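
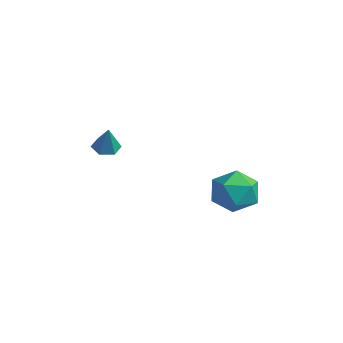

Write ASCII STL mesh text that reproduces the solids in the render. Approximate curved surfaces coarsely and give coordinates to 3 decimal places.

solid 
facet normal -0.997 -0.060 0.038
outer loop
vertex 2.046 1.841 -4.05
vertex 2.11 1.486 -2.929
vertex 2.031 2.634 -3.18
endloop
endfacet
facet normal -0.790 0.447 -0.421
outer loop
vertex 2.046 1.841 -4.05
vertex 2.031 2.634 -3.18
vertex 2.664 2.838 -4.151
endloop
endfacet
facet normal -0.377 0.141 -0.915
outer loop
vertex 2.046 1.841 -4.05
vertex 2.664 2.838 -4.151
vertex 3.133 1.817 -4.502
endloop
endfacet
facet normal -0.330 -0.555 -0.764
outer loop
vertex 2.046 1.841 -4.05
vertex 3.133 1.817 -4.502
vertex 2.79 0.981 -3.747
endloop
endfacet
facet normal -0.714 -0.679 -0.174
outer loop
vertex 2.046 1.841 -4.05
vertex 2.79 0.981 -3.747
vertex 2.11 1.486 -2.929
endloop
endfacet
facet normal -0.391 0.918 -0.062
outer loop
vertex 2.664 2.838 -4.151
vertex 2.031 2.634 -3.18
vertex 3.11 3.099 -3.093
endloop
endfacet
facet normal -0.727 0.098 0.679
outer loop
vertex 2.031 2.634 -3.18
vertex 2.11 1.486 -2.929
vertex 2.767 2.263 -2.338
endloop
endfacet
facet normal -0.267 -0.903 0.336
outer loop
vertex 2.11 1.486 -2.929
vertex 2.79 0.981 -3.747
vertex 3.236 1.242 -2.689
endloop
endfacet
facet normal 0.353 -0.703 -0.618
outer loop
vertex 2.79 0.981 -3.747
vertex 3.133 1.817 -4.502
vertex 3.869 1.446 -3.66
endloop
endfacet
facet normal 0.276 0.423 -0.863
outer loop
vertex 3.133 1.817 -4.502
vertex 2.664 2.838 -4.151
vertex 3.79 2.594 -3.911
endloop
endfacet
facet normal 0.330 0.555 0.764
outer loop
vertex 3.854 2.239 -2.79
vertex 3.11 3.099 -3.093
vertex 2.767 2.263 -2.338
endloop
endfacet
facet normal 0.377 -0.141 0.915
outer loop
vertex 3.854 2.239 -2.79
vertex 2.767 2.263 -2.338
vertex 3.236 1.242 -2.689
endloop
endfacet
facet normal 0.790 -0.447 0.421
outer loop
vertex 3.854 2.239 -2.79
vertex 3.236 1.242 -2.689
vertex 3.869 1.446 -3.66
endloop
endfacet
facet normal 0.997 0.060 -0.038
outer loop
vertex 3.854 2.239 -2.79
vertex 3.869 1.446 -3.66
vertex 3.79 2.594 -3.911
endloop
endfacet
facet normal 0.714 0.679 0.174
outer loop
vertex 3.854 2.239 -2.79
vertex 3.79 2.594 -3.911
vertex 3.11 3.099 -3.093
endloop
endfacet
facet normal -0.353 0.703 0.618
outer loop
vertex 2.767 2.263 -2.338
vertex 3.11 3.099 -3.093
vertex 2.031 2.634 -3.18
endloop
endfacet
facet normal -0.276 -0.423 0.863
outer loop
vertex 3.236 1.242 -2.689
vertex 2.767 2.263 -2.338
vertex 2.11 1.486 -2.929
endloop
endfacet
facet normal 0.391 -0.918 0.062
outer loop
vertex 3.869 1.446 -3.66
vertex 3.236 1.242 -2.689
vertex 2.79 0.981 -3.747
endloop
endfacet
facet normal 0.727 -0.098 -0.679
outer loop
vertex 3.79 2.594 -3.911
vertex 3.869 1.446 -3.66
vertex 3.133 1.817 -4.502
endloop
endfacet
facet normal 0.267 0.903 -0.336
outer loop
vertex 3.11 3.099 -3.093
vertex 3.79 2.594 -3.911
vertex 2.664 2.838 -4.151
endloop
endfacet
facet normal -0.373 0.128 -0.919
outer loop
vertex -2.251 -1.314 -2.478
vertex -2.567 -0.771 -2.274
vertex -1.955 -0.725 -2.516
endloop
endfacet
facet normal 0.893 -0.449 -0.009
outer loop
vertex -2.251 -1.314 -2.478
vertex -1.955 -0.725 -2.516
vertex -2.053 -0.949 -1.006
endloop
endfacet
facet normal -0.373 0.128 -0.919
outer loop
vertex -1.955 -0.725 -2.516
vertex -2.567 -0.771 -2.274
vertex -2.271 -0.183 -2.312
endloop
endfacet
facet normal 0.877 0.464 0.126
outer loop
vertex -1.955 -0.725 -2.516
vertex -2.271 -0.183 -2.312
vertex -2.053 -0.949 -1.006
endloop
endfacet
facet normal -0.373 0.128 -0.919
outer loop
vertex -2.271 -0.183 -2.312
vertex -2.567 -0.771 -2.274
vertex -2.883 -0.229 -2.07
endloop
endfacet
facet normal 0.127 0.865 0.486
outer loop
vertex -2.271 -0.183 -2.312
vertex -2.883 -0.229 -2.07
vertex -2.053 -0.949 -1.006
endloop
endfacet
facet normal -0.372 0.129 -0.919
outer loop
vertex -2.883 -0.229 -2.07
vertex -2.567 -0.771 -2.274
vertex -3.179 -0.818 -2.033
endloop
endfacet
facet normal -0.609 0.351 0.712
outer loop
vertex -2.883 -0.229 -2.07
vertex -3.179 -0.818 -2.033
vertex -2.053 -0.949 -1.006
endloop
endfacet
facet normal -0.372 0.128 -0.919
outer loop
vertex -3.179 -0.818 -2.033
vertex -2.567 -0.771 -2.274
vertex -2.863 -1.36 -2.236
endloop
endfacet
facet normal -0.592 -0.562 0.578
outer loop
vertex -3.179 -0.818 -2.033
vertex -2.863 -1.36 -2.236
vertex -2.053 -0.949 -1.006
endloop
endfacet
facet normal -0.373 0.128 -0.919
outer loop
vertex -2.863 -1.36 -2.236
vertex -2.567 -0.771 -2.274
vertex -2.251 -1.314 -2.478
endloop
endfacet
facet normal 0.158 -0.963 0.218
outer loop
vertex -2.863 -1.36 -2.236
vertex -2.251 -1.314 -2.478
vertex -2.053 -0.949 -1.006
endloop
endfacet

endsolid


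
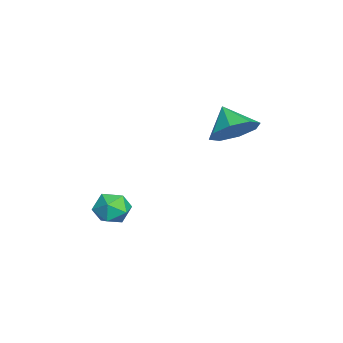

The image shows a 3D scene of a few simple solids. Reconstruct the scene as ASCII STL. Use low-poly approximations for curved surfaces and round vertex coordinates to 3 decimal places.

solid 
facet normal -0.527 0.699 0.483
outer loop
vertex -2.055 -1.082 -1.155
vertex -2.461 -1.616 -0.826
vertex -1.836 -1.369 -0.501
endloop
endfacet
facet normal 0.138 0.923 0.359
outer loop
vertex -2.055 -1.082 -1.155
vertex -1.836 -1.369 -0.501
vertex -1.334 -1.236 -1.037
endloop
endfacet
facet normal 0.250 0.904 -0.347
outer loop
vertex -2.055 -1.082 -1.155
vertex -1.334 -1.236 -1.037
vertex -1.649 -1.401 -1.694
endloop
endfacet
facet normal -0.348 0.669 -0.657
outer loop
vertex -2.055 -1.082 -1.155
vertex -1.649 -1.401 -1.694
vertex -2.345 -1.635 -1.564
endloop
endfacet
facet normal -0.829 0.541 -0.144
outer loop
vertex -2.055 -1.082 -1.155
vertex -2.345 -1.635 -1.564
vertex -2.461 -1.616 -0.826
endloop
endfacet
facet normal 0.588 0.460 0.665
outer loop
vertex -1.334 -1.236 -1.037
vertex -1.836 -1.369 -0.501
vertex -1.295 -1.865 -0.636
endloop
endfacet
facet normal -0.489 0.098 0.867
outer loop
vertex -1.836 -1.369 -0.501
vertex -2.461 -1.616 -0.826
vertex -1.991 -2.099 -0.506
endloop
endfacet
facet normal -0.976 -0.156 -0.149
outer loop
vertex -2.461 -1.616 -0.826
vertex -2.345 -1.635 -1.564
vertex -2.306 -2.264 -1.163
endloop
endfacet
facet normal -0.199 0.049 -0.979
outer loop
vertex -2.345 -1.635 -1.564
vertex -1.649 -1.401 -1.694
vertex -1.804 -2.131 -1.699
endloop
endfacet
facet normal 0.767 0.431 -0.476
outer loop
vertex -1.649 -1.401 -1.694
vertex -1.334 -1.236 -1.037
vertex -1.179 -1.884 -1.374
endloop
endfacet
facet normal 0.348 -0.669 0.657
outer loop
vertex -1.585 -2.418 -1.045
vertex -1.295 -1.865 -0.636
vertex -1.991 -2.099 -0.506
endloop
endfacet
facet normal -0.250 -0.904 0.347
outer loop
vertex -1.585 -2.418 -1.045
vertex -1.991 -2.099 -0.506
vertex -2.306 -2.264 -1.163
endloop
endfacet
facet normal -0.138 -0.923 -0.359
outer loop
vertex -1.585 -2.418 -1.045
vertex -2.306 -2.264 -1.163
vertex -1.804 -2.131 -1.699
endloop
endfacet
facet normal 0.527 -0.699 -0.483
outer loop
vertex -1.585 -2.418 -1.045
vertex -1.804 -2.131 -1.699
vertex -1.179 -1.884 -1.374
endloop
endfacet
facet normal 0.829 -0.541 0.144
outer loop
vertex -1.585 -2.418 -1.045
vertex -1.179 -1.884 -1.374
vertex -1.295 -1.865 -0.636
endloop
endfacet
facet normal 0.199 -0.049 0.979
outer loop
vertex -1.991 -2.099 -0.506
vertex -1.295 -1.865 -0.636
vertex -1.836 -1.369 -0.501
endloop
endfacet
facet normal -0.767 -0.431 0.476
outer loop
vertex -2.306 -2.264 -1.163
vertex -1.991 -2.099 -0.506
vertex -2.461 -1.616 -0.826
endloop
endfacet
facet normal -0.588 -0.460 -0.665
outer loop
vertex -1.804 -2.131 -1.699
vertex -2.306 -2.264 -1.163
vertex -2.345 -1.635 -1.564
endloop
endfacet
facet normal 0.489 -0.098 -0.867
outer loop
vertex -1.179 -1.884 -1.374
vertex -1.804 -2.131 -1.699
vertex -1.649 -1.401 -1.694
endloop
endfacet
facet normal 0.976 0.156 0.149
outer loop
vertex -1.295 -1.865 -0.636
vertex -1.179 -1.884 -1.374
vertex -1.334 -1.236 -1.037
endloop
endfacet
facet normal 0.659 0.350 -0.666
outer loop
vertex -2.109 2.861 2.949
vertex -2.535 2.37 2.27
vertex -2.633 3.234 2.627
endloop
endfacet
facet normal -0.233 0.427 0.874
outer loop
vertex -2.109 2.861 2.949
vertex -2.633 3.234 2.627
vertex -3.325 1.95 3.07
endloop
endfacet
facet normal 0.658 0.350 -0.667
outer loop
vertex -2.633 3.234 2.627
vertex -2.535 2.37 2.27
vertex -3.1 3.101 2.096
endloop
endfacet
facet normal -0.695 0.539 0.476
outer loop
vertex -2.633 3.234 2.627
vertex -3.1 3.101 2.096
vertex -3.325 1.95 3.07
endloop
endfacet
facet normal 0.658 0.350 -0.666
outer loop
vertex -3.1 3.101 2.096
vertex -2.535 2.37 2.27
vertex -3.236 2.54 1.667
endloop
endfacet
facet normal -0.976 0.215 0.028
outer loop
vertex -3.1 3.101 2.096
vertex -3.236 2.54 1.667
vertex -3.325 1.95 3.07
endloop
endfacet
facet normal 0.658 0.350 -0.666
outer loop
vertex -3.236 2.54 1.667
vertex -2.535 2.37 2.27
vertex -2.961 1.879 1.591
endloop
endfacet
facet normal -0.911 -0.355 -0.207
outer loop
vertex -3.236 2.54 1.667
vertex -2.961 1.879 1.591
vertex -3.325 1.95 3.07
endloop
endfacet
facet normal 0.659 0.350 -0.666
outer loop
vertex -2.961 1.879 1.591
vertex -2.535 2.37 2.27
vertex -2.437 1.506 1.913
endloop
endfacet
facet normal -0.539 -0.837 -0.092
outer loop
vertex -2.961 1.879 1.591
vertex -2.437 1.506 1.913
vertex -3.325 1.95 3.07
endloop
endfacet
facet normal 0.658 0.350 -0.667
outer loop
vertex -2.437 1.506 1.913
vertex -2.535 2.37 2.27
vertex -1.97 1.639 2.444
endloop
endfacet
facet normal -0.077 -0.949 0.305
outer loop
vertex -2.437 1.506 1.913
vertex -1.97 1.639 2.444
vertex -3.325 1.95 3.07
endloop
endfacet
facet normal 0.658 0.350 -0.666
outer loop
vertex -1.97 1.639 2.444
vertex -2.535 2.37 2.27
vertex -1.834 2.2 2.873
endloop
endfacet
facet normal 0.204 -0.625 0.753
outer loop
vertex -1.97 1.639 2.444
vertex -1.834 2.2 2.873
vertex -3.325 1.95 3.07
endloop
endfacet
facet normal 0.658 0.350 -0.666
outer loop
vertex -1.834 2.2 2.873
vertex -2.535 2.37 2.27
vertex -2.109 2.861 2.949
endloop
endfacet
facet normal 0.140 -0.055 0.989
outer loop
vertex -1.834 2.2 2.873
vertex -2.109 2.861 2.949
vertex -3.325 1.95 3.07
endloop
endfacet

endsolid


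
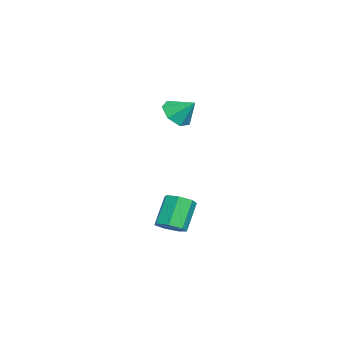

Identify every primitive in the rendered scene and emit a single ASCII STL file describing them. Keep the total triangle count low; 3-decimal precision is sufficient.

solid 
facet normal -0.311 -0.689 -0.654
outer loop
vertex -1.975 -3.976 3.369
vertex -2.769 -3.62 3.371
vertex -2.093 -3.435 2.855
endloop
endfacet
facet normal 0.957 0.281 0.077
outer loop
vertex -1.975 -3.976 3.369
vertex -2.093 -3.435 2.855
vertex -2.391 -2.78 4.169
endloop
endfacet
facet normal -0.311 -0.690 -0.654
outer loop
vertex -2.093 -3.435 2.855
vertex -2.769 -3.62 3.371
vertex -2.72 -3.034 2.73
endloop
endfacet
facet normal 0.556 0.787 -0.266
outer loop
vertex -2.093 -3.435 2.855
vertex -2.72 -3.034 2.73
vertex -2.391 -2.78 4.169
endloop
endfacet
facet normal -0.310 -0.690 -0.654
outer loop
vertex -2.72 -3.034 2.73
vertex -2.769 -3.62 3.371
vertex -3.384 -3.074 3.087
endloop
endfacet
facet normal -0.135 0.981 -0.142
outer loop
vertex -2.72 -3.034 2.73
vertex -3.384 -3.074 3.087
vertex -2.391 -2.78 4.169
endloop
endfacet
facet normal -0.310 -0.689 -0.655
outer loop
vertex -3.384 -3.074 3.087
vertex -2.769 -3.62 3.371
vertex -3.585 -3.526 3.658
endloop
endfacet
facet normal -0.600 0.716 0.356
outer loop
vertex -3.384 -3.074 3.087
vertex -3.585 -3.526 3.658
vertex -2.391 -2.78 4.169
endloop
endfacet
facet normal -0.310 -0.689 -0.656
outer loop
vertex -3.585 -3.526 3.658
vertex -2.769 -3.62 3.371
vertex -3.172 -4.049 4.012
endloop
endfacet
facet normal -0.486 0.193 0.852
outer loop
vertex -3.585 -3.526 3.658
vertex -3.172 -4.049 4.012
vertex -2.391 -2.78 4.169
endloop
endfacet
facet normal -0.309 -0.689 -0.656
outer loop
vertex -3.172 -4.049 4.012
vertex -2.769 -3.62 3.371
vertex -2.455 -4.249 3.884
endloop
endfacet
facet normal 0.120 -0.194 0.974
outer loop
vertex -3.172 -4.049 4.012
vertex -2.455 -4.249 3.884
vertex -2.391 -2.78 4.169
endloop
endfacet
facet normal -0.311 -0.689 -0.655
outer loop
vertex -2.455 -4.249 3.884
vertex -2.769 -3.62 3.371
vertex -1.975 -3.976 3.369
endloop
endfacet
facet normal 0.762 -0.155 0.628
outer loop
vertex -2.455 -4.249 3.884
vertex -1.975 -3.976 3.369
vertex -2.391 -2.78 4.169
endloop
endfacet
facet normal 0.537 -0.244 -0.807
outer loop
vertex -0.05 -3.857 -2.383
vertex -0.676 -3.816 -2.812
vertex -0.178 -3.266 -2.647
endloop
endfacet
facet normal 0.821 0.372 0.434
outer loop
vertex -0.05 -3.857 -2.383
vertex -0.178 -3.266 -2.647
vertex -0.958 -3.445 -1.019
endloop
endfacet
facet normal 0.821 0.372 0.434
outer loop
vertex -0.958 -3.445 -1.019
vertex -0.178 -3.266 -2.647
vertex -1.086 -2.854 -1.283
endloop
endfacet
facet normal -0.537 0.244 0.807
outer loop
vertex -0.958 -3.445 -1.019
vertex -1.086 -2.854 -1.283
vertex -1.584 -3.404 -1.448
endloop
endfacet
facet normal 0.537 -0.244 -0.807
outer loop
vertex -0.178 -3.266 -2.647
vertex -0.676 -3.816 -2.812
vertex -0.681 -3.09 -3.035
endloop
endfacet
facet normal 0.359 0.932 -0.043
outer loop
vertex -0.178 -3.266 -2.647
vertex -0.681 -3.09 -3.035
vertex -1.086 -2.854 -1.283
endloop
endfacet
facet normal 0.360 0.932 -0.042
outer loop
vertex -1.086 -2.854 -1.283
vertex -0.681 -3.09 -3.035
vertex -1.589 -2.677 -1.671
endloop
endfacet
facet normal -0.537 0.244 0.808
outer loop
vertex -1.086 -2.854 -1.283
vertex -1.589 -2.677 -1.671
vertex -1.584 -3.404 -1.448
endloop
endfacet
facet normal 0.537 -0.244 -0.807
outer loop
vertex -0.681 -3.09 -3.035
vertex -0.676 -3.816 -2.812
vertex -1.18 -3.46 -3.255
endloop
endfacet
facet normal -0.372 0.791 -0.487
outer loop
vertex -0.681 -3.09 -3.035
vertex -1.18 -3.46 -3.255
vertex -1.589 -2.677 -1.671
endloop
endfacet
facet normal -0.373 0.790 -0.487
outer loop
vertex -1.589 -2.677 -1.671
vertex -1.18 -3.46 -3.255
vertex -2.088 -3.048 -1.891
endloop
endfacet
facet normal -0.537 0.244 0.807
outer loop
vertex -1.589 -2.677 -1.671
vertex -2.088 -3.048 -1.891
vertex -1.584 -3.404 -1.448
endloop
endfacet
facet normal 0.538 -0.243 -0.807
outer loop
vertex -1.18 -3.46 -3.255
vertex -0.676 -3.816 -2.812
vertex -1.299 -4.099 -3.142
endloop
endfacet
facet normal -0.824 0.054 -0.565
outer loop
vertex -1.18 -3.46 -3.255
vertex -1.299 -4.099 -3.142
vertex -2.088 -3.048 -1.891
endloop
endfacet
facet normal -0.823 0.055 -0.565
outer loop
vertex -2.088 -3.048 -1.891
vertex -1.299 -4.099 -3.142
vertex -2.208 -3.687 -1.778
endloop
endfacet
facet normal -0.537 0.244 0.807
outer loop
vertex -2.088 -3.048 -1.891
vertex -2.208 -3.687 -1.778
vertex -1.584 -3.404 -1.448
endloop
endfacet
facet normal 0.538 -0.244 -0.807
outer loop
vertex -1.299 -4.099 -3.142
vertex -0.676 -3.816 -2.812
vertex -0.949 -4.524 -2.78
endloop
endfacet
facet normal -0.654 -0.724 -0.217
outer loop
vertex -1.299 -4.099 -3.142
vertex -0.949 -4.524 -2.78
vertex -2.208 -3.687 -1.778
endloop
endfacet
facet normal -0.654 -0.724 -0.217
outer loop
vertex -2.208 -3.687 -1.778
vertex -0.949 -4.524 -2.78
vertex -1.858 -4.112 -1.416
endloop
endfacet
facet normal -0.538 0.245 0.807
outer loop
vertex -2.208 -3.687 -1.778
vertex -1.858 -4.112 -1.416
vertex -1.584 -3.404 -1.448
endloop
endfacet
facet normal 0.538 -0.244 -0.807
outer loop
vertex -0.949 -4.524 -2.78
vertex -0.676 -3.816 -2.812
vertex -0.393 -4.417 -2.442
endloop
endfacet
facet normal 0.006 -0.956 0.293
outer loop
vertex -0.949 -4.524 -2.78
vertex -0.393 -4.417 -2.442
vertex -1.858 -4.112 -1.416
endloop
endfacet
facet normal 0.006 -0.956 0.293
outer loop
vertex -1.858 -4.112 -1.416
vertex -0.393 -4.417 -2.442
vertex -1.301 -4.005 -1.078
endloop
endfacet
facet normal -0.537 0.244 0.807
outer loop
vertex -1.858 -4.112 -1.416
vertex -1.301 -4.005 -1.078
vertex -1.584 -3.404 -1.448
endloop
endfacet
facet normal 0.537 -0.244 -0.807
outer loop
vertex -0.393 -4.417 -2.442
vertex -0.676 -3.816 -2.812
vertex -0.05 -3.857 -2.383
endloop
endfacet
facet normal 0.664 -0.468 0.583
outer loop
vertex -0.393 -4.417 -2.442
vertex -0.05 -3.857 -2.383
vertex -1.301 -4.005 -1.078
endloop
endfacet
facet normal 0.664 -0.468 0.583
outer loop
vertex -1.301 -4.005 -1.078
vertex -0.05 -3.857 -2.383
vertex -0.958 -3.445 -1.019
endloop
endfacet
facet normal -0.537 0.244 0.807
outer loop
vertex -1.301 -4.005 -1.078
vertex -0.958 -3.445 -1.019
vertex -1.584 -3.404 -1.448
endloop
endfacet

endsolid


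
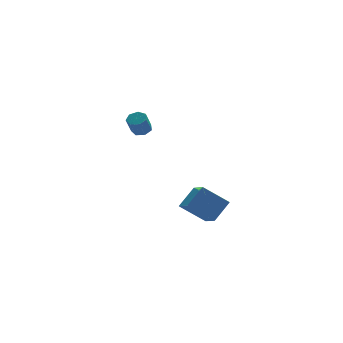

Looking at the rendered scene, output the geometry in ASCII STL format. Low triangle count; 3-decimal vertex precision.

solid 
facet normal 0.402 0.307 -0.863
outer loop
vertex 2.731 2.796 -1.089
vertex 2.249 2.809 -1.309
vertex 2.506 3.195 -1.052
endloop
endfacet
facet normal 0.774 0.390 0.499
outer loop
vertex 2.731 2.796 -1.089
vertex 2.506 3.195 -1.052
vertex 2.313 2.477 -0.192
endloop
endfacet
facet normal 0.774 0.389 0.499
outer loop
vertex 2.313 2.477 -0.192
vertex 2.506 3.195 -1.052
vertex 2.088 2.877 -0.155
endloop
endfacet
facet normal -0.401 -0.306 0.864
outer loop
vertex 2.313 2.477 -0.192
vertex 2.088 2.877 -0.155
vertex 1.831 2.491 -0.411
endloop
endfacet
facet normal 0.401 0.307 -0.863
outer loop
vertex 2.506 3.195 -1.052
vertex 2.249 2.809 -1.309
vertex 2.087 3.304 -1.208
endloop
endfacet
facet normal 0.101 0.922 0.374
outer loop
vertex 2.506 3.195 -1.052
vertex 2.087 3.304 -1.208
vertex 2.088 2.877 -0.155
endloop
endfacet
facet normal 0.099 0.922 0.374
outer loop
vertex 2.088 2.877 -0.155
vertex 2.087 3.304 -1.208
vertex 1.67 2.985 -0.311
endloop
endfacet
facet normal -0.401 -0.306 0.864
outer loop
vertex 2.088 2.877 -0.155
vertex 1.67 2.985 -0.311
vertex 1.831 2.491 -0.411
endloop
endfacet
facet normal 0.401 0.307 -0.863
outer loop
vertex 2.087 3.304 -1.208
vertex 2.249 2.809 -1.309
vertex 1.79 3.04 -1.44
endloop
endfacet
facet normal -0.650 0.759 -0.032
outer loop
vertex 2.087 3.304 -1.208
vertex 1.79 3.04 -1.44
vertex 1.67 2.985 -0.311
endloop
endfacet
facet normal -0.649 0.760 -0.032
outer loop
vertex 1.67 2.985 -0.311
vertex 1.79 3.04 -1.44
vertex 1.373 2.722 -0.542
endloop
endfacet
facet normal -0.401 -0.306 0.864
outer loop
vertex 1.67 2.985 -0.311
vertex 1.373 2.722 -0.542
vertex 1.831 2.491 -0.411
endloop
endfacet
facet normal 0.401 0.307 -0.863
outer loop
vertex 1.79 3.04 -1.44
vertex 2.249 2.809 -1.309
vertex 1.838 2.603 -1.573
endloop
endfacet
facet normal -0.910 0.026 -0.413
outer loop
vertex 1.79 3.04 -1.44
vertex 1.838 2.603 -1.573
vertex 1.373 2.722 -0.542
endloop
endfacet
facet normal -0.910 0.026 -0.413
outer loop
vertex 1.373 2.722 -0.542
vertex 1.838 2.603 -1.573
vertex 1.421 2.284 -0.675
endloop
endfacet
facet normal -0.401 -0.306 0.863
outer loop
vertex 1.373 2.722 -0.542
vertex 1.421 2.284 -0.675
vertex 1.831 2.491 -0.411
endloop
endfacet
facet normal 0.401 0.307 -0.863
outer loop
vertex 1.838 2.603 -1.573
vertex 2.249 2.809 -1.309
vertex 2.196 2.321 -1.507
endloop
endfacet
facet normal -0.485 -0.729 -0.484
outer loop
vertex 1.838 2.603 -1.573
vertex 2.196 2.321 -1.507
vertex 1.421 2.284 -0.675
endloop
endfacet
facet normal -0.485 -0.728 -0.484
outer loop
vertex 1.421 2.284 -0.675
vertex 2.196 2.321 -1.507
vertex 1.778 2.002 -0.609
endloop
endfacet
facet normal -0.401 -0.306 0.863
outer loop
vertex 1.421 2.284 -0.675
vertex 1.778 2.002 -0.609
vertex 1.831 2.491 -0.411
endloop
endfacet
facet normal 0.401 0.307 -0.863
outer loop
vertex 2.196 2.321 -1.507
vertex 2.249 2.809 -1.309
vertex 2.593 2.407 -1.292
endloop
endfacet
facet normal 0.305 -0.933 -0.190
outer loop
vertex 2.196 2.321 -1.507
vertex 2.593 2.407 -1.292
vertex 1.778 2.002 -0.609
endloop
endfacet
facet normal 0.305 -0.933 -0.190
outer loop
vertex 1.778 2.002 -0.609
vertex 2.593 2.407 -1.292
vertex 2.175 2.088 -0.394
endloop
endfacet
facet normal -0.401 -0.306 0.863
outer loop
vertex 1.778 2.002 -0.609
vertex 2.175 2.088 -0.394
vertex 1.831 2.491 -0.411
endloop
endfacet
facet normal 0.402 0.307 -0.862
outer loop
vertex 2.593 2.407 -1.292
vertex 2.249 2.809 -1.309
vertex 2.731 2.796 -1.089
endloop
endfacet
facet normal 0.865 -0.436 0.248
outer loop
vertex 2.593 2.407 -1.292
vertex 2.731 2.796 -1.089
vertex 2.175 2.088 -0.394
endloop
endfacet
facet normal 0.865 -0.436 0.248
outer loop
vertex 2.175 2.088 -0.394
vertex 2.731 2.796 -1.089
vertex 2.313 2.477 -0.192
endloop
endfacet
facet normal -0.401 -0.306 0.863
outer loop
vertex 2.175 2.088 -0.394
vertex 2.313 2.477 -0.192
vertex 1.831 2.491 -0.411
endloop
endfacet
facet normal -0.703 -0.251 -0.666
outer loop
vertex 2.561 -4.539 -4.443
vertex 1.465 -3.994 -3.492
vertex 2.662 -3.412 -4.974
endloop
endfacet
facet normal 0.707 -0.352 -0.613
outer loop
vertex 3.575 -3.086 -4.108
vertex 2.561 -4.539 -4.443
vertex 2.662 -3.412 -4.974
endloop
endfacet
facet normal -0.703 -0.251 -0.666
outer loop
vertex 2.662 -3.412 -4.974
vertex 1.465 -3.994 -3.492
vertex 1.566 -2.866 -4.023
endloop
endfacet
facet normal 0.081 0.902 -0.425
outer loop
vertex 1.566 -2.866 -4.023
vertex 3.575 -3.086 -4.108
vertex 2.662 -3.412 -4.974
endloop
endfacet
facet normal -0.080 -0.902 0.424
outer loop
vertex 2.561 -4.539 -4.443
vertex 2.378 -3.668 -2.626
vertex 1.465 -3.994 -3.492
endloop
endfacet
facet normal 0.707 -0.352 -0.613
outer loop
vertex 3.474 -4.214 -3.577
vertex 2.561 -4.539 -4.443
vertex 3.575 -3.086 -4.108
endloop
endfacet
facet normal -0.081 -0.902 0.424
outer loop
vertex 3.474 -4.214 -3.577
vertex 2.378 -3.668 -2.626
vertex 2.561 -4.539 -4.443
endloop
endfacet
facet normal -0.707 0.352 0.613
outer loop
vertex 1.465 -3.994 -3.492
vertex 2.378 -3.668 -2.626
vertex 1.566 -2.866 -4.023
endloop
endfacet
facet normal 0.081 0.902 -0.424
outer loop
vertex 2.479 -2.541 -3.157
vertex 3.575 -3.086 -4.108
vertex 1.566 -2.866 -4.023
endloop
endfacet
facet normal -0.707 0.352 0.613
outer loop
vertex 1.566 -2.866 -4.023
vertex 2.378 -3.668 -2.626
vertex 2.479 -2.541 -3.157
endloop
endfacet
facet normal 0.703 0.251 0.666
outer loop
vertex 2.479 -2.541 -3.157
vertex 3.474 -4.214 -3.577
vertex 3.575 -3.086 -4.108
endloop
endfacet
facet normal 0.703 0.251 0.666
outer loop
vertex 2.378 -3.668 -2.626
vertex 3.474 -4.214 -3.577
vertex 2.479 -2.541 -3.157
endloop
endfacet

endsolid


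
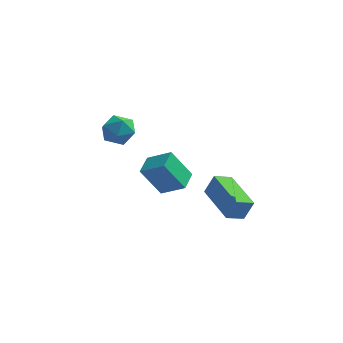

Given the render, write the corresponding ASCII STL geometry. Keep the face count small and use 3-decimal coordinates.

solid 
facet normal -0.527 -0.109 0.843
outer loop
vertex 0.866 -3.986 3.492
vertex 0.954 -2.967 3.679
vertex -0.217 -3.774 2.843
endloop
endfacet
facet normal -0.084 -0.980 -0.181
outer loop
vertex 0.646 -3.593 1.461
vertex 0.866 -3.986 3.492
vertex -0.217 -3.774 2.843
endloop
endfacet
facet normal -0.526 -0.110 0.843
outer loop
vertex -0.217 -3.774 2.843
vertex 0.954 -2.967 3.679
vertex -0.129 -2.754 3.031
endloop
endfacet
facet normal -0.846 0.166 -0.507
outer loop
vertex -0.129 -2.754 3.031
vertex 0.646 -3.593 1.461
vertex -0.217 -3.774 2.843
endloop
endfacet
facet normal 0.846 -0.166 0.507
outer loop
vertex 0.866 -3.986 3.492
vertex 1.817 -2.786 2.297
vertex 0.954 -2.967 3.679
endloop
endfacet
facet normal -0.085 -0.980 -0.180
outer loop
vertex 1.729 -3.806 2.109
vertex 0.866 -3.986 3.492
vertex 0.646 -3.593 1.461
endloop
endfacet
facet normal 0.846 -0.166 0.506
outer loop
vertex 1.729 -3.806 2.109
vertex 1.817 -2.786 2.297
vertex 0.866 -3.986 3.492
endloop
endfacet
facet normal 0.084 0.980 0.181
outer loop
vertex 0.954 -2.967 3.679
vertex 1.817 -2.786 2.297
vertex -0.129 -2.754 3.031
endloop
endfacet
facet normal -0.846 0.166 -0.506
outer loop
vertex 0.734 -2.574 1.648
vertex 0.646 -3.593 1.461
vertex -0.129 -2.754 3.031
endloop
endfacet
facet normal 0.084 0.980 0.180
outer loop
vertex -0.129 -2.754 3.031
vertex 1.817 -2.786 2.297
vertex 0.734 -2.574 1.648
endloop
endfacet
facet normal 0.526 0.109 -0.843
outer loop
vertex 0.734 -2.574 1.648
vertex 1.729 -3.806 2.109
vertex 0.646 -3.593 1.461
endloop
endfacet
facet normal 0.527 0.110 -0.843
outer loop
vertex 1.817 -2.786 2.297
vertex 1.729 -3.806 2.109
vertex 0.734 -2.574 1.648
endloop
endfacet
facet normal -0.711 -0.599 0.369
outer loop
vertex 3.886 -3.688 1.442
vertex 2.609 -1.985 1.746
vertex 3.49 -3.812 0.477
endloop
endfacet
facet normal 0.594 -0.792 -0.142
outer loop
vertex 4.151 -3.255 0.134
vertex 3.886 -3.688 1.442
vertex 3.49 -3.812 0.477
endloop
endfacet
facet normal -0.711 -0.599 0.369
outer loop
vertex 3.49 -3.812 0.477
vertex 2.609 -1.985 1.746
vertex 2.213 -2.109 0.782
endloop
endfacet
facet normal -0.377 -0.118 -0.919
outer loop
vertex 2.213 -2.109 0.782
vertex 4.151 -3.255 0.134
vertex 3.49 -3.812 0.477
endloop
endfacet
facet normal 0.377 0.119 0.919
outer loop
vertex 3.886 -3.688 1.442
vertex 3.27 -1.428 1.403
vertex 2.609 -1.985 1.746
endloop
endfacet
facet normal 0.594 -0.792 -0.142
outer loop
vertex 4.547 -3.131 1.098
vertex 3.886 -3.688 1.442
vertex 4.151 -3.255 0.134
endloop
endfacet
facet normal 0.378 0.119 0.918
outer loop
vertex 4.547 -3.131 1.098
vertex 3.27 -1.428 1.403
vertex 3.886 -3.688 1.442
endloop
endfacet
facet normal -0.594 0.792 0.142
outer loop
vertex 2.609 -1.985 1.746
vertex 3.27 -1.428 1.403
vertex 2.213 -2.109 0.782
endloop
endfacet
facet normal -0.378 -0.119 -0.918
outer loop
vertex 2.874 -1.552 0.438
vertex 4.151 -3.255 0.134
vertex 2.213 -2.109 0.782
endloop
endfacet
facet normal -0.594 0.792 0.142
outer loop
vertex 2.213 -2.109 0.782
vertex 3.27 -1.428 1.403
vertex 2.874 -1.552 0.438
endloop
endfacet
facet normal 0.711 0.599 -0.369
outer loop
vertex 2.874 -1.552 0.438
vertex 4.547 -3.131 1.098
vertex 4.151 -3.255 0.134
endloop
endfacet
facet normal 0.711 0.599 -0.369
outer loop
vertex 3.27 -1.428 1.403
vertex 4.547 -3.131 1.098
vertex 2.874 -1.552 0.438
endloop
endfacet
facet normal -0.630 0.748 0.210
outer loop
vertex -1.963 -0.072 3.233
vertex -2.621 -0.642 3.291
vertex -2.151 -0.445 3.999
endloop
endfacet
facet normal 0.029 0.896 0.443
outer loop
vertex -1.963 -0.072 3.233
vertex -2.151 -0.445 3.999
vertex -1.32 -0.35 3.753
endloop
endfacet
facet normal 0.471 0.874 -0.116
outer loop
vertex -1.963 -0.072 3.233
vertex -1.32 -0.35 3.753
vertex -1.275 -0.488 2.893
endloop
endfacet
facet normal 0.087 0.713 -0.696
outer loop
vertex -1.963 -0.072 3.233
vertex -1.275 -0.488 2.893
vertex -2.08 -0.669 2.607
endloop
endfacet
facet normal -0.594 0.635 -0.495
outer loop
vertex -1.963 -0.072 3.233
vertex -2.08 -0.669 2.607
vertex -2.621 -0.642 3.291
endloop
endfacet
facet normal 0.222 0.382 0.897
outer loop
vertex -1.32 -0.35 3.753
vertex -2.151 -0.445 3.999
vertex -1.58 -1.091 4.133
endloop
endfacet
facet normal -0.842 0.143 0.519
outer loop
vertex -2.151 -0.445 3.999
vertex -2.621 -0.642 3.291
vertex -2.385 -1.272 3.847
endloop
endfacet
facet normal -0.784 -0.042 -0.619
outer loop
vertex -2.621 -0.642 3.291
vertex -2.08 -0.669 2.607
vertex -2.34 -1.41 2.987
endloop
endfacet
facet normal 0.317 0.084 -0.945
outer loop
vertex -2.08 -0.669 2.607
vertex -1.275 -0.488 2.893
vertex -1.509 -1.315 2.741
endloop
endfacet
facet normal 0.938 0.346 -0.006
outer loop
vertex -1.275 -0.488 2.893
vertex -1.32 -0.35 3.753
vertex -1.039 -1.118 3.449
endloop
endfacet
facet normal -0.087 -0.713 0.696
outer loop
vertex -1.697 -1.688 3.507
vertex -1.58 -1.091 4.133
vertex -2.385 -1.272 3.847
endloop
endfacet
facet normal -0.471 -0.874 0.116
outer loop
vertex -1.697 -1.688 3.507
vertex -2.385 -1.272 3.847
vertex -2.34 -1.41 2.987
endloop
endfacet
facet normal -0.029 -0.896 -0.443
outer loop
vertex -1.697 -1.688 3.507
vertex -2.34 -1.41 2.987
vertex -1.509 -1.315 2.741
endloop
endfacet
facet normal 0.630 -0.748 -0.210
outer loop
vertex -1.697 -1.688 3.507
vertex -1.509 -1.315 2.741
vertex -1.039 -1.118 3.449
endloop
endfacet
facet normal 0.594 -0.635 0.495
outer loop
vertex -1.697 -1.688 3.507
vertex -1.039 -1.118 3.449
vertex -1.58 -1.091 4.133
endloop
endfacet
facet normal -0.317 -0.084 0.945
outer loop
vertex -2.385 -1.272 3.847
vertex -1.58 -1.091 4.133
vertex -2.151 -0.445 3.999
endloop
endfacet
facet normal -0.938 -0.346 0.006
outer loop
vertex -2.34 -1.41 2.987
vertex -2.385 -1.272 3.847
vertex -2.621 -0.642 3.291
endloop
endfacet
facet normal -0.222 -0.382 -0.897
outer loop
vertex -1.509 -1.315 2.741
vertex -2.34 -1.41 2.987
vertex -2.08 -0.669 2.607
endloop
endfacet
facet normal 0.842 -0.143 -0.519
outer loop
vertex -1.039 -1.118 3.449
vertex -1.509 -1.315 2.741
vertex -1.275 -0.488 2.893
endloop
endfacet
facet normal 0.784 0.042 0.619
outer loop
vertex -1.58 -1.091 4.133
vertex -1.039 -1.118 3.449
vertex -1.32 -0.35 3.753
endloop
endfacet

endsolid


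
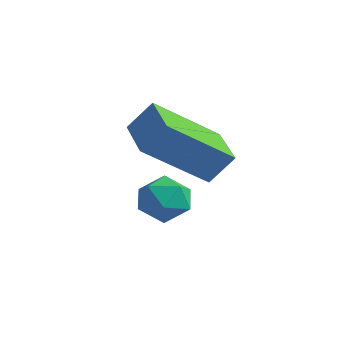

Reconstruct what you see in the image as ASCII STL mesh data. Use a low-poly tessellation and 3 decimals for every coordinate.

solid 
facet normal -0.404 -0.465 -0.788
outer loop
vertex 2.137 -2.952 0.336
vertex 0.94 -2.255 0.539
vertex 2.808 -1.436 -0.903
endloop
endfacet
facet normal 0.855 -0.497 -0.145
outer loop
vertex 3.2 -0.985 -0.139
vertex 2.137 -2.952 0.336
vertex 2.808 -1.436 -0.903
endloop
endfacet
facet normal -0.404 -0.465 -0.788
outer loop
vertex 2.808 -1.436 -0.903
vertex 0.94 -2.255 0.539
vertex 1.611 -0.739 -0.7
endloop
endfacet
facet normal 0.325 0.732 -0.599
outer loop
vertex 1.611 -0.739 -0.7
vertex 3.2 -0.985 -0.139
vertex 2.808 -1.436 -0.903
endloop
endfacet
facet normal -0.325 -0.732 0.599
outer loop
vertex 2.137 -2.952 0.336
vertex 1.332 -1.804 1.303
vertex 0.94 -2.255 0.539
endloop
endfacet
facet normal 0.855 -0.497 -0.145
outer loop
vertex 2.529 -2.501 1.1
vertex 2.137 -2.952 0.336
vertex 3.2 -0.985 -0.139
endloop
endfacet
facet normal -0.325 -0.732 0.599
outer loop
vertex 2.529 -2.501 1.1
vertex 1.332 -1.804 1.303
vertex 2.137 -2.952 0.336
endloop
endfacet
facet normal -0.855 0.497 0.145
outer loop
vertex 0.94 -2.255 0.539
vertex 1.332 -1.804 1.303
vertex 1.611 -0.739 -0.7
endloop
endfacet
facet normal 0.325 0.732 -0.599
outer loop
vertex 2.003 -0.288 0.064
vertex 3.2 -0.985 -0.139
vertex 1.611 -0.739 -0.7
endloop
endfacet
facet normal -0.855 0.497 0.145
outer loop
vertex 1.611 -0.739 -0.7
vertex 1.332 -1.804 1.303
vertex 2.003 -0.288 0.064
endloop
endfacet
facet normal 0.404 0.465 0.788
outer loop
vertex 2.003 -0.288 0.064
vertex 2.529 -2.501 1.1
vertex 3.2 -0.985 -0.139
endloop
endfacet
facet normal 0.404 0.465 0.788
outer loop
vertex 1.332 -1.804 1.303
vertex 2.529 -2.501 1.1
vertex 2.003 -0.288 0.064
endloop
endfacet
facet normal -0.842 0.329 0.428
outer loop
vertex 0.788 -0.907 -2.007
vertex 0.631 -1.61 -1.775
vertex 1.036 -1.147 -1.334
endloop
endfacet
facet normal -0.341 0.839 0.425
outer loop
vertex 0.788 -0.907 -2.007
vertex 1.036 -1.147 -1.334
vertex 1.49 -0.737 -1.779
endloop
endfacet
facet normal -0.149 0.956 -0.253
outer loop
vertex 0.788 -0.907 -2.007
vertex 1.49 -0.737 -1.779
vertex 1.365 -0.946 -2.496
endloop
endfacet
facet normal -0.531 0.521 -0.668
outer loop
vertex 0.788 -0.907 -2.007
vertex 1.365 -0.946 -2.496
vertex 0.834 -1.485 -2.494
endloop
endfacet
facet normal -0.960 0.133 -0.248
outer loop
vertex 0.788 -0.907 -2.007
vertex 0.834 -1.485 -2.494
vertex 0.631 -1.61 -1.775
endloop
endfacet
facet normal 0.228 0.589 0.775
outer loop
vertex 1.49 -0.737 -1.779
vertex 1.036 -1.147 -1.334
vertex 1.766 -1.335 -1.406
endloop
endfacet
facet normal -0.581 -0.234 0.779
outer loop
vertex 1.036 -1.147 -1.334
vertex 0.631 -1.61 -1.775
vertex 1.235 -1.874 -1.404
endloop
endfacet
facet normal -0.772 -0.552 -0.314
outer loop
vertex 0.631 -1.61 -1.775
vertex 0.834 -1.485 -2.494
vertex 1.11 -2.083 -2.121
endloop
endfacet
facet normal -0.079 0.074 -0.994
outer loop
vertex 0.834 -1.485 -2.494
vertex 1.365 -0.946 -2.496
vertex 1.564 -1.673 -2.566
endloop
endfacet
facet normal 0.538 0.780 -0.321
outer loop
vertex 1.365 -0.946 -2.496
vertex 1.49 -0.737 -1.779
vertex 1.969 -1.21 -2.125
endloop
endfacet
facet normal 0.531 -0.521 0.668
outer loop
vertex 1.812 -1.913 -1.893
vertex 1.766 -1.335 -1.406
vertex 1.235 -1.874 -1.404
endloop
endfacet
facet normal 0.149 -0.956 0.253
outer loop
vertex 1.812 -1.913 -1.893
vertex 1.235 -1.874 -1.404
vertex 1.11 -2.083 -2.121
endloop
endfacet
facet normal 0.341 -0.839 -0.425
outer loop
vertex 1.812 -1.913 -1.893
vertex 1.11 -2.083 -2.121
vertex 1.564 -1.673 -2.566
endloop
endfacet
facet normal 0.842 -0.329 -0.428
outer loop
vertex 1.812 -1.913 -1.893
vertex 1.564 -1.673 -2.566
vertex 1.969 -1.21 -2.125
endloop
endfacet
facet normal 0.960 -0.133 0.248
outer loop
vertex 1.812 -1.913 -1.893
vertex 1.969 -1.21 -2.125
vertex 1.766 -1.335 -1.406
endloop
endfacet
facet normal 0.079 -0.074 0.994
outer loop
vertex 1.235 -1.874 -1.404
vertex 1.766 -1.335 -1.406
vertex 1.036 -1.147 -1.334
endloop
endfacet
facet normal -0.538 -0.780 0.321
outer loop
vertex 1.11 -2.083 -2.121
vertex 1.235 -1.874 -1.404
vertex 0.631 -1.61 -1.775
endloop
endfacet
facet normal -0.228 -0.589 -0.775
outer loop
vertex 1.564 -1.673 -2.566
vertex 1.11 -2.083 -2.121
vertex 0.834 -1.485 -2.494
endloop
endfacet
facet normal 0.581 0.234 -0.779
outer loop
vertex 1.969 -1.21 -2.125
vertex 1.564 -1.673 -2.566
vertex 1.365 -0.946 -2.496
endloop
endfacet
facet normal 0.772 0.552 0.314
outer loop
vertex 1.766 -1.335 -1.406
vertex 1.969 -1.21 -2.125
vertex 1.49 -0.737 -1.779
endloop
endfacet

endsolid


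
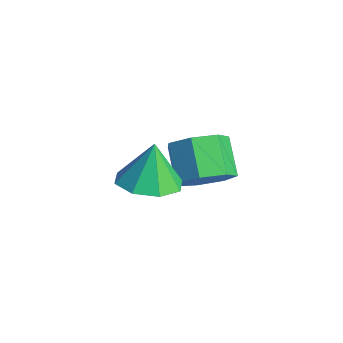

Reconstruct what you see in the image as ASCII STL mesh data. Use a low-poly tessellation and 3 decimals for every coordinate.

solid 
facet normal 0.738 -0.275 -0.616
outer loop
vertex -1.398 -0.316 -3.445
vertex -2.052 -0.626 -4.091
vertex -1.655 0.255 -4.008
endloop
endfacet
facet normal 0.601 0.682 0.417
outer loop
vertex -1.398 -0.316 -3.445
vertex -1.655 0.255 -4.008
vertex -2.454 0.077 -2.564
endloop
endfacet
facet normal 0.601 0.682 0.417
outer loop
vertex -2.454 0.077 -2.564
vertex -1.655 0.255 -4.008
vertex -2.711 0.648 -3.127
endloop
endfacet
facet normal -0.738 0.275 0.616
outer loop
vertex -2.454 0.077 -2.564
vertex -2.711 0.648 -3.127
vertex -3.108 -0.234 -3.209
endloop
endfacet
facet normal 0.738 -0.275 -0.616
outer loop
vertex -1.655 0.255 -4.008
vertex -2.052 -0.626 -4.091
vertex -2.211 0.162 -4.633
endloop
endfacet
facet normal 0.136 0.955 -0.263
outer loop
vertex -1.655 0.255 -4.008
vertex -2.211 0.162 -4.633
vertex -2.711 0.648 -3.127
endloop
endfacet
facet normal 0.136 0.955 -0.263
outer loop
vertex -2.711 0.648 -3.127
vertex -2.211 0.162 -4.633
vertex -3.267 0.555 -3.752
endloop
endfacet
facet normal -0.738 0.275 0.616
outer loop
vertex -2.711 0.648 -3.127
vertex -3.267 0.555 -3.752
vertex -3.108 -0.234 -3.209
endloop
endfacet
facet normal 0.737 -0.275 -0.617
outer loop
vertex -2.211 0.162 -4.633
vertex -2.052 -0.626 -4.091
vertex -2.648 -0.524 -4.849
endloop
endfacet
facet normal -0.432 0.509 -0.745
outer loop
vertex -2.211 0.162 -4.633
vertex -2.648 -0.524 -4.849
vertex -3.267 0.555 -3.752
endloop
endfacet
facet normal -0.433 0.509 -0.744
outer loop
vertex -3.267 0.555 -3.752
vertex -2.648 -0.524 -4.849
vertex -3.703 -0.132 -3.968
endloop
endfacet
facet normal -0.738 0.275 0.616
outer loop
vertex -3.267 0.555 -3.752
vertex -3.703 -0.132 -3.968
vertex -3.108 -0.234 -3.209
endloop
endfacet
facet normal 0.738 -0.274 -0.617
outer loop
vertex -2.648 -0.524 -4.849
vertex -2.052 -0.626 -4.091
vertex -2.636 -1.288 -4.495
endloop
endfacet
facet normal -0.675 -0.319 -0.666
outer loop
vertex -2.648 -0.524 -4.849
vertex -2.636 -1.288 -4.495
vertex -3.703 -0.132 -3.968
endloop
endfacet
facet normal -0.675 -0.319 -0.665
outer loop
vertex -3.703 -0.132 -3.968
vertex -2.636 -1.288 -4.495
vertex -3.691 -0.895 -3.614
endloop
endfacet
facet normal -0.739 0.274 0.616
outer loop
vertex -3.703 -0.132 -3.968
vertex -3.691 -0.895 -3.614
vertex -3.108 -0.234 -3.209
endloop
endfacet
facet normal 0.738 -0.275 -0.617
outer loop
vertex -2.636 -1.288 -4.495
vertex -2.052 -0.626 -4.091
vertex -2.184 -1.553 -3.836
endloop
endfacet
facet normal -0.409 -0.909 -0.085
outer loop
vertex -2.636 -1.288 -4.495
vertex -2.184 -1.553 -3.836
vertex -3.691 -0.895 -3.614
endloop
endfacet
facet normal -0.409 -0.908 -0.085
outer loop
vertex -3.691 -0.895 -3.614
vertex -2.184 -1.553 -3.836
vertex -3.24 -1.16 -2.954
endloop
endfacet
facet normal -0.739 0.275 0.615
outer loop
vertex -3.691 -0.895 -3.614
vertex -3.24 -1.16 -2.954
vertex -3.108 -0.234 -3.209
endloop
endfacet
facet normal 0.738 -0.275 -0.616
outer loop
vertex -2.184 -1.553 -3.836
vertex -2.052 -0.626 -4.091
vertex -1.633 -1.121 -3.368
endloop
endfacet
facet normal 0.164 -0.813 0.558
outer loop
vertex -2.184 -1.553 -3.836
vertex -1.633 -1.121 -3.368
vertex -3.24 -1.16 -2.954
endloop
endfacet
facet normal 0.164 -0.813 0.559
outer loop
vertex -3.24 -1.16 -2.954
vertex -1.633 -1.121 -3.368
vertex -2.689 -0.728 -2.487
endloop
endfacet
facet normal -0.738 0.275 0.616
outer loop
vertex -3.24 -1.16 -2.954
vertex -2.689 -0.728 -2.487
vertex -3.108 -0.234 -3.209
endloop
endfacet
facet normal 0.738 -0.274 -0.616
outer loop
vertex -1.633 -1.121 -3.368
vertex -2.052 -0.626 -4.091
vertex -1.398 -0.316 -3.445
endloop
endfacet
facet normal 0.614 -0.104 0.782
outer loop
vertex -1.633 -1.121 -3.368
vertex -1.398 -0.316 -3.445
vertex -2.689 -0.728 -2.487
endloop
endfacet
facet normal 0.614 -0.104 0.782
outer loop
vertex -2.689 -0.728 -2.487
vertex -1.398 -0.316 -3.445
vertex -2.454 0.077 -2.564
endloop
endfacet
facet normal -0.738 0.274 0.616
outer loop
vertex -2.689 -0.728 -2.487
vertex -2.454 0.077 -2.564
vertex -3.108 -0.234 -3.209
endloop
endfacet
facet normal 0.155 -0.244 -0.957
outer loop
vertex -0.07 -3.492 -1.765
vertex -1.018 -3.256 -1.979
vertex -0.151 -2.758 -1.965
endloop
endfacet
facet normal 0.743 0.251 0.621
outer loop
vertex -0.07 -3.492 -1.765
vertex -0.151 -2.758 -1.965
vertex -1.242 -2.904 -0.601
endloop
endfacet
facet normal 0.156 -0.245 -0.957
outer loop
vertex -0.151 -2.758 -1.965
vertex -1.018 -3.256 -1.979
vertex -0.74 -2.316 -2.174
endloop
endfacet
facet normal 0.437 0.788 0.434
outer loop
vertex -0.151 -2.758 -1.965
vertex -0.74 -2.316 -2.174
vertex -1.242 -2.904 -0.601
endloop
endfacet
facet normal 0.156 -0.245 -0.957
outer loop
vertex -0.74 -2.316 -2.174
vertex -1.018 -3.256 -1.979
vertex -1.491 -2.424 -2.269
endloop
endfacet
facet normal -0.173 0.939 0.296
outer loop
vertex -0.74 -2.316 -2.174
vertex -1.491 -2.424 -2.269
vertex -1.242 -2.904 -0.601
endloop
endfacet
facet normal 0.155 -0.245 -0.957
outer loop
vertex -1.491 -2.424 -2.269
vertex -1.018 -3.256 -1.979
vertex -1.966 -3.02 -2.193
endloop
endfacet
facet normal -0.731 0.619 0.287
outer loop
vertex -1.491 -2.424 -2.269
vertex -1.966 -3.02 -2.193
vertex -1.242 -2.904 -0.601
endloop
endfacet
facet normal 0.155 -0.244 -0.957
outer loop
vertex -1.966 -3.02 -2.193
vertex -1.018 -3.256 -1.979
vertex -1.885 -3.754 -1.993
endloop
endfacet
facet normal -0.911 0.012 0.413
outer loop
vertex -1.966 -3.02 -2.193
vertex -1.885 -3.754 -1.993
vertex -1.242 -2.904 -0.601
endloop
endfacet
facet normal 0.156 -0.244 -0.957
outer loop
vertex -1.885 -3.754 -1.993
vertex -1.018 -3.256 -1.979
vertex -1.296 -4.197 -1.784
endloop
endfacet
facet normal -0.606 -0.523 0.599
outer loop
vertex -1.885 -3.754 -1.993
vertex -1.296 -4.197 -1.784
vertex -1.242 -2.904 -0.601
endloop
endfacet
facet normal 0.155 -0.244 -0.957
outer loop
vertex -1.296 -4.197 -1.784
vertex -1.018 -3.256 -1.979
vertex -0.545 -4.088 -1.69
endloop
endfacet
facet normal 0.006 -0.675 0.738
outer loop
vertex -1.296 -4.197 -1.784
vertex -0.545 -4.088 -1.69
vertex -1.242 -2.904 -0.601
endloop
endfacet
facet normal 0.155 -0.244 -0.957
outer loop
vertex -0.545 -4.088 -1.69
vertex -1.018 -3.256 -1.979
vertex -0.07 -3.492 -1.765
endloop
endfacet
facet normal 0.563 -0.355 0.746
outer loop
vertex -0.545 -4.088 -1.69
vertex -0.07 -3.492 -1.765
vertex -1.242 -2.904 -0.601
endloop
endfacet

endsolid


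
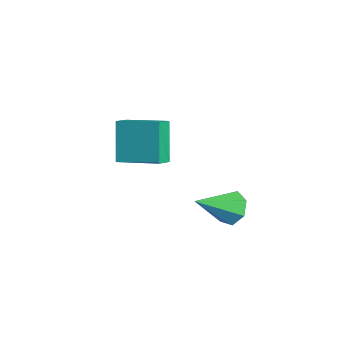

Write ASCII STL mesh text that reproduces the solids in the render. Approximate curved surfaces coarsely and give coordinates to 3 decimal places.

solid 
facet normal -0.241 0.820 -0.519
outer loop
vertex 4.013 -0.402 -0.677
vertex 3.647 -0.886 -1.272
vertex 3.298 -0.548 -0.575
endloop
endfacet
facet normal 0.096 0.210 0.973
outer loop
vertex 4.013 -0.402 -0.677
vertex 3.298 -0.548 -0.575
vertex 4.133 -2.534 -0.228
endloop
endfacet
facet normal -0.242 0.820 -0.519
outer loop
vertex 3.298 -0.548 -0.575
vertex 3.647 -0.886 -1.272
vertex 2.845 -0.949 -0.998
endloop
endfacet
facet normal -0.617 -0.123 0.777
outer loop
vertex 3.298 -0.548 -0.575
vertex 2.845 -0.949 -0.998
vertex 4.133 -2.534 -0.228
endloop
endfacet
facet normal -0.242 0.819 -0.520
outer loop
vertex 2.845 -0.949 -0.998
vertex 3.647 -0.886 -1.272
vertex 2.997 -1.303 -1.627
endloop
endfacet
facet normal -0.800 -0.584 0.136
outer loop
vertex 2.845 -0.949 -0.998
vertex 2.997 -1.303 -1.627
vertex 4.133 -2.534 -0.228
endloop
endfacet
facet normal -0.242 0.820 -0.519
outer loop
vertex 2.997 -1.303 -1.627
vertex 3.647 -0.886 -1.272
vertex 3.638 -1.343 -1.989
endloop
endfacet
facet normal -0.316 -0.825 -0.469
outer loop
vertex 2.997 -1.303 -1.627
vertex 3.638 -1.343 -1.989
vertex 4.133 -2.534 -0.228
endloop
endfacet
facet normal -0.241 0.820 -0.519
outer loop
vertex 3.638 -1.343 -1.989
vertex 3.647 -0.886 -1.272
vertex 4.287 -1.039 -1.811
endloop
endfacet
facet normal 0.470 -0.664 -0.581
outer loop
vertex 3.638 -1.343 -1.989
vertex 4.287 -1.039 -1.811
vertex 4.133 -2.534 -0.228
endloop
endfacet
facet normal -0.242 0.820 -0.519
outer loop
vertex 4.287 -1.039 -1.811
vertex 3.647 -0.886 -1.272
vertex 4.453 -0.62 -1.227
endloop
endfacet
facet normal 0.968 -0.222 -0.116
outer loop
vertex 4.287 -1.039 -1.811
vertex 4.453 -0.62 -1.227
vertex 4.133 -2.534 -0.228
endloop
endfacet
facet normal -0.242 0.820 -0.518
outer loop
vertex 4.453 -0.62 -1.227
vertex 3.647 -0.886 -1.272
vertex 4.013 -0.402 -0.677
endloop
endfacet
facet normal 0.801 0.166 0.575
outer loop
vertex 4.453 -0.62 -1.227
vertex 4.013 -0.402 -0.677
vertex 4.133 -2.534 -0.228
endloop
endfacet
facet normal -0.653 0.631 -0.418
outer loop
vertex -2.266 -3.684 0.666
vertex -1.065 -2.166 1.082
vertex -1.322 -3.926 -1.172
endloop
endfacet
facet normal -0.607 -0.766 -0.211
outer loop
vertex -0.715 -4.514 -0.782
vertex -2.266 -3.684 0.666
vertex -1.322 -3.926 -1.172
endloop
endfacet
facet normal -0.652 0.632 -0.419
outer loop
vertex -1.322 -3.926 -1.172
vertex -1.065 -2.166 1.082
vertex -0.121 -2.409 -0.755
endloop
endfacet
facet normal 0.454 -0.117 -0.883
outer loop
vertex -0.121 -2.409 -0.755
vertex -0.715 -4.514 -0.782
vertex -1.322 -3.926 -1.172
endloop
endfacet
facet normal -0.454 0.117 0.883
outer loop
vertex -2.266 -3.684 0.666
vertex -0.458 -2.754 1.472
vertex -1.065 -2.166 1.082
endloop
endfacet
facet normal -0.607 -0.767 -0.210
outer loop
vertex -1.659 -4.271 1.055
vertex -2.266 -3.684 0.666
vertex -0.715 -4.514 -0.782
endloop
endfacet
facet normal -0.454 0.116 0.884
outer loop
vertex -1.659 -4.271 1.055
vertex -0.458 -2.754 1.472
vertex -2.266 -3.684 0.666
endloop
endfacet
facet normal 0.607 0.766 0.211
outer loop
vertex -1.065 -2.166 1.082
vertex -0.458 -2.754 1.472
vertex -0.121 -2.409 -0.755
endloop
endfacet
facet normal 0.453 -0.117 -0.884
outer loop
vertex 0.486 -2.996 -0.366
vertex -0.715 -4.514 -0.782
vertex -0.121 -2.409 -0.755
endloop
endfacet
facet normal 0.607 0.767 0.211
outer loop
vertex -0.121 -2.409 -0.755
vertex -0.458 -2.754 1.472
vertex 0.486 -2.996 -0.366
endloop
endfacet
facet normal 0.653 -0.631 0.419
outer loop
vertex 0.486 -2.996 -0.366
vertex -1.659 -4.271 1.055
vertex -0.715 -4.514 -0.782
endloop
endfacet
facet normal 0.653 -0.632 0.418
outer loop
vertex -0.458 -2.754 1.472
vertex -1.659 -4.271 1.055
vertex 0.486 -2.996 -0.366
endloop
endfacet

endsolid


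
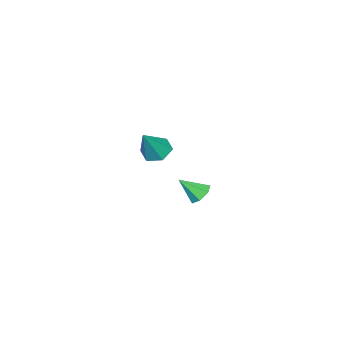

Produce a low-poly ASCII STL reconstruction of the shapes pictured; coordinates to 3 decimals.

solid 
facet normal -0.413 0.595 -0.689
outer loop
vertex -1.542 3.044 -4.059
vertex -1.981 3.113 -3.736
vertex -1.52 3.411 -3.755
endloop
endfacet
facet normal 0.999 -0.029 -0.037
outer loop
vertex -1.542 3.044 -4.059
vertex -1.52 3.411 -3.755
vertex -1.519 2.447 -2.964
endloop
endfacet
facet normal -0.413 0.595 -0.690
outer loop
vertex -1.52 3.411 -3.755
vertex -1.981 3.113 -3.736
vertex -1.845 3.554 -3.437
endloop
endfacet
facet normal 0.719 0.441 0.537
outer loop
vertex -1.52 3.411 -3.755
vertex -1.845 3.554 -3.437
vertex -1.519 2.447 -2.964
endloop
endfacet
facet normal -0.413 0.595 -0.690
outer loop
vertex -1.845 3.554 -3.437
vertex -1.981 3.113 -3.736
vertex -2.273 3.365 -3.344
endloop
endfacet
facet normal 0.023 0.399 0.917
outer loop
vertex -1.845 3.554 -3.437
vertex -2.273 3.365 -3.344
vertex -1.519 2.447 -2.964
endloop
endfacet
facet normal -0.412 0.595 -0.690
outer loop
vertex -2.273 3.365 -3.344
vertex -1.981 3.113 -3.736
vertex -2.482 2.986 -3.546
endloop
endfacet
facet normal -0.563 -0.125 0.817
outer loop
vertex -2.273 3.365 -3.344
vertex -2.482 2.986 -3.546
vertex -1.519 2.447 -2.964
endloop
endfacet
facet normal -0.412 0.595 -0.690
outer loop
vertex -2.482 2.986 -3.546
vertex -1.981 3.113 -3.736
vertex -2.313 2.703 -3.891
endloop
endfacet
facet normal -0.600 -0.737 0.311
outer loop
vertex -2.482 2.986 -3.546
vertex -2.313 2.703 -3.891
vertex -1.519 2.447 -2.964
endloop
endfacet
facet normal -0.414 0.596 -0.688
outer loop
vertex -2.313 2.703 -3.891
vertex -1.981 3.113 -3.736
vertex -1.895 2.729 -4.12
endloop
endfacet
facet normal -0.059 -0.974 -0.218
outer loop
vertex -2.313 2.703 -3.891
vertex -1.895 2.729 -4.12
vertex -1.519 2.447 -2.964
endloop
endfacet
facet normal -0.413 0.596 -0.689
outer loop
vertex -1.895 2.729 -4.12
vertex -1.981 3.113 -3.736
vertex -1.542 3.044 -4.059
endloop
endfacet
facet normal 0.653 -0.659 -0.373
outer loop
vertex -1.895 2.729 -4.12
vertex -1.542 3.044 -4.059
vertex -1.519 2.447 -2.964
endloop
endfacet
facet normal -0.575 0.021 -0.818
outer loop
vertex 2.502 3.891 0.487
vertex 2.008 3.974 0.836
vertex 2.32 4.455 0.629
endloop
endfacet
facet normal 0.920 0.344 -0.186
outer loop
vertex 2.502 3.891 0.487
vertex 2.32 4.455 0.629
vertex 2.772 3.946 1.924
endloop
endfacet
facet normal -0.574 0.020 -0.818
outer loop
vertex 2.32 4.455 0.629
vertex 2.008 3.974 0.836
vertex 1.827 4.539 0.977
endloop
endfacet
facet normal 0.328 0.913 0.244
outer loop
vertex 2.32 4.455 0.629
vertex 1.827 4.539 0.977
vertex 2.772 3.946 1.924
endloop
endfacet
facet normal -0.573 0.021 -0.819
outer loop
vertex 1.827 4.539 0.977
vertex 2.008 3.974 0.836
vertex 1.514 4.057 1.184
endloop
endfacet
facet normal -0.382 0.563 0.733
outer loop
vertex 1.827 4.539 0.977
vertex 1.514 4.057 1.184
vertex 2.772 3.946 1.924
endloop
endfacet
facet normal -0.573 0.021 -0.819
outer loop
vertex 1.514 4.057 1.184
vertex 2.008 3.974 0.836
vertex 1.696 3.492 1.042
endloop
endfacet
facet normal -0.497 -0.359 0.790
outer loop
vertex 1.514 4.057 1.184
vertex 1.696 3.492 1.042
vertex 2.772 3.946 1.924
endloop
endfacet
facet normal -0.573 0.021 -0.819
outer loop
vertex 1.696 3.492 1.042
vertex 2.008 3.974 0.836
vertex 2.19 3.409 0.694
endloop
endfacet
facet normal 0.097 -0.928 0.359
outer loop
vertex 1.696 3.492 1.042
vertex 2.19 3.409 0.694
vertex 2.772 3.946 1.924
endloop
endfacet
facet normal -0.575 0.021 -0.818
outer loop
vertex 2.19 3.409 0.694
vertex 2.008 3.974 0.836
vertex 2.502 3.891 0.487
endloop
endfacet
facet normal 0.806 -0.577 -0.129
outer loop
vertex 2.19 3.409 0.694
vertex 2.502 3.891 0.487
vertex 2.772 3.946 1.924
endloop
endfacet

endsolid


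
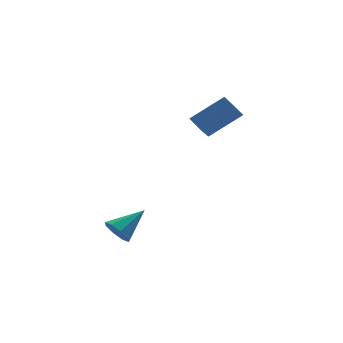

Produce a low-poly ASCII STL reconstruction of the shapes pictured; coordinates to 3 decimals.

solid 
facet normal -0.524 -0.561 0.640
outer loop
vertex 3.772 1.681 2.278
vertex 3.524 2.438 2.738
vertex 2.092 1.868 1.066
endloop
endfacet
facet normal 0.269 -0.823 -0.500
outer loop
vertex 2.816 2.642 0.182
vertex 3.772 1.681 2.278
vertex 2.092 1.868 1.066
endloop
endfacet
facet normal -0.524 -0.561 0.640
outer loop
vertex 2.092 1.868 1.066
vertex 3.524 2.438 2.738
vertex 1.844 2.625 1.526
endloop
endfacet
facet normal -0.808 0.090 -0.583
outer loop
vertex 1.844 2.625 1.526
vertex 2.816 2.642 0.182
vertex 2.092 1.868 1.066
endloop
endfacet
facet normal 0.808 -0.090 0.583
outer loop
vertex 3.772 1.681 2.278
vertex 4.248 3.212 1.854
vertex 3.524 2.438 2.738
endloop
endfacet
facet normal 0.269 -0.823 -0.500
outer loop
vertex 4.496 2.455 1.394
vertex 3.772 1.681 2.278
vertex 2.816 2.642 0.182
endloop
endfacet
facet normal 0.808 -0.090 0.583
outer loop
vertex 4.496 2.455 1.394
vertex 4.248 3.212 1.854
vertex 3.772 1.681 2.278
endloop
endfacet
facet normal -0.269 0.823 0.500
outer loop
vertex 3.524 2.438 2.738
vertex 4.248 3.212 1.854
vertex 1.844 2.625 1.526
endloop
endfacet
facet normal -0.808 0.090 -0.583
outer loop
vertex 2.568 3.399 0.642
vertex 2.816 2.642 0.182
vertex 1.844 2.625 1.526
endloop
endfacet
facet normal -0.269 0.823 0.500
outer loop
vertex 1.844 2.625 1.526
vertex 4.248 3.212 1.854
vertex 2.568 3.399 0.642
endloop
endfacet
facet normal 0.524 0.561 -0.640
outer loop
vertex 2.568 3.399 0.642
vertex 4.496 2.455 1.394
vertex 2.816 2.642 0.182
endloop
endfacet
facet normal 0.524 0.561 -0.640
outer loop
vertex 4.248 3.212 1.854
vertex 4.496 2.455 1.394
vertex 2.568 3.399 0.642
endloop
endfacet
facet normal -0.829 -0.225 -0.511
outer loop
vertex -2.427 0.173 -4.443
vertex -2.777 -0.043 -3.78
vertex -2.713 0.625 -4.178
endloop
endfacet
facet normal 0.575 0.653 -0.494
outer loop
vertex -2.427 0.173 -4.443
vertex -2.713 0.625 -4.178
vertex -1.283 0.363 -2.86
endloop
endfacet
facet normal -0.830 -0.225 -0.511
outer loop
vertex -2.713 0.625 -4.178
vertex -2.777 -0.043 -3.78
vertex -3.036 0.685 -3.68
endloop
endfacet
facet normal 0.181 0.983 -0.001
outer loop
vertex -2.713 0.625 -4.178
vertex -3.036 0.685 -3.68
vertex -1.283 0.363 -2.86
endloop
endfacet
facet normal -0.829 -0.225 -0.511
outer loop
vertex -3.036 0.685 -3.68
vertex -2.777 -0.043 -3.78
vertex -3.208 0.319 -3.24
endloop
endfacet
facet normal -0.137 0.787 0.601
outer loop
vertex -3.036 0.685 -3.68
vertex -3.208 0.319 -3.24
vertex -1.283 0.363 -2.86
endloop
endfacet
facet normal -0.830 -0.226 -0.510
outer loop
vertex -3.208 0.319 -3.24
vertex -2.777 -0.043 -3.78
vertex -3.126 -0.259 -3.117
endloop
endfacet
facet normal -0.194 0.178 0.965
outer loop
vertex -3.208 0.319 -3.24
vertex -3.126 -0.259 -3.117
vertex -1.283 0.363 -2.86
endloop
endfacet
facet normal -0.830 -0.226 -0.510
outer loop
vertex -3.126 -0.259 -3.117
vertex -2.777 -0.043 -3.78
vertex -2.84 -0.711 -3.382
endloop
endfacet
facet normal 0.042 -0.485 0.873
outer loop
vertex -3.126 -0.259 -3.117
vertex -2.84 -0.711 -3.382
vertex -1.283 0.363 -2.86
endloop
endfacet
facet normal -0.830 -0.226 -0.510
outer loop
vertex -2.84 -0.711 -3.382
vertex -2.777 -0.043 -3.78
vertex -2.517 -0.772 -3.88
endloop
endfacet
facet normal 0.435 -0.816 0.382
outer loop
vertex -2.84 -0.711 -3.382
vertex -2.517 -0.772 -3.88
vertex -1.283 0.363 -2.86
endloop
endfacet
facet normal -0.829 -0.225 -0.512
outer loop
vertex -2.517 -0.772 -3.88
vertex -2.777 -0.043 -3.78
vertex -2.345 -0.406 -4.319
endloop
endfacet
facet normal 0.753 -0.620 -0.222
outer loop
vertex -2.517 -0.772 -3.88
vertex -2.345 -0.406 -4.319
vertex -1.283 0.363 -2.86
endloop
endfacet
facet normal -0.829 -0.227 -0.511
outer loop
vertex -2.345 -0.406 -4.319
vertex -2.777 -0.043 -3.78
vertex -2.427 0.173 -4.443
endloop
endfacet
facet normal 0.811 -0.010 -0.585
outer loop
vertex -2.345 -0.406 -4.319
vertex -2.427 0.173 -4.443
vertex -1.283 0.363 -2.86
endloop
endfacet

endsolid


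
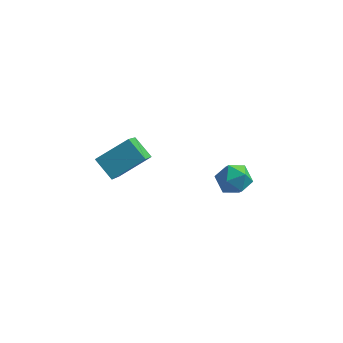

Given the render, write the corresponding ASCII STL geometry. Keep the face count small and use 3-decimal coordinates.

solid 
facet normal -0.695 0.424 0.581
outer loop
vertex -2.045 -1.187 0.033
vertex -1.125 -0.525 0.65
vertex -2.254 0.455 -1.416
endloop
endfacet
facet normal -0.713 -0.513 -0.478
outer loop
vertex -1.615 0.065 -1.95
vertex -2.045 -1.187 0.033
vertex -2.254 0.455 -1.416
endloop
endfacet
facet normal -0.695 0.424 0.581
outer loop
vertex -2.254 0.455 -1.416
vertex -1.125 -0.525 0.65
vertex -1.334 1.117 -0.799
endloop
endfacet
facet normal -0.095 0.746 -0.659
outer loop
vertex -1.334 1.117 -0.799
vertex -1.615 0.065 -1.95
vertex -2.254 0.455 -1.416
endloop
endfacet
facet normal 0.095 -0.746 0.659
outer loop
vertex -2.045 -1.187 0.033
vertex -0.486 -0.915 0.116
vertex -1.125 -0.525 0.65
endloop
endfacet
facet normal -0.713 -0.513 -0.478
outer loop
vertex -1.406 -1.577 -0.501
vertex -2.045 -1.187 0.033
vertex -1.615 0.065 -1.95
endloop
endfacet
facet normal 0.095 -0.746 0.659
outer loop
vertex -1.406 -1.577 -0.501
vertex -0.486 -0.915 0.116
vertex -2.045 -1.187 0.033
endloop
endfacet
facet normal 0.713 0.513 0.478
outer loop
vertex -1.125 -0.525 0.65
vertex -0.486 -0.915 0.116
vertex -1.334 1.117 -0.799
endloop
endfacet
facet normal -0.095 0.746 -0.659
outer loop
vertex -0.695 0.727 -1.333
vertex -1.615 0.065 -1.95
vertex -1.334 1.117 -0.799
endloop
endfacet
facet normal 0.713 0.513 0.478
outer loop
vertex -1.334 1.117 -0.799
vertex -0.486 -0.915 0.116
vertex -0.695 0.727 -1.333
endloop
endfacet
facet normal 0.695 -0.424 -0.581
outer loop
vertex -0.695 0.727 -1.333
vertex -1.406 -1.577 -0.501
vertex -1.615 0.065 -1.95
endloop
endfacet
facet normal 0.695 -0.424 -0.581
outer loop
vertex -0.486 -0.915 0.116
vertex -1.406 -1.577 -0.501
vertex -0.695 0.727 -1.333
endloop
endfacet
facet normal -0.207 0.720 0.662
outer loop
vertex 2.111 -1.061 0.44
vertex 2.268 -1.449 0.911
vertex 2.706 -1.08 0.647
endloop
endfacet
facet normal 0.017 0.999 0.044
outer loop
vertex 2.111 -1.061 0.44
vertex 2.706 -1.08 0.647
vertex 2.588 -1.051 0.028
endloop
endfacet
facet normal -0.422 0.775 -0.470
outer loop
vertex 2.111 -1.061 0.44
vertex 2.588 -1.051 0.028
vertex 2.077 -1.401 -0.09
endloop
endfacet
facet normal -0.918 0.359 -0.171
outer loop
vertex 2.111 -1.061 0.44
vertex 2.077 -1.401 -0.09
vertex 1.879 -1.647 0.456
endloop
endfacet
facet normal -0.784 0.325 0.529
outer loop
vertex 2.111 -1.061 0.44
vertex 1.879 -1.647 0.456
vertex 2.268 -1.449 0.911
endloop
endfacet
facet normal 0.667 0.739 -0.093
outer loop
vertex 2.588 -1.051 0.028
vertex 2.706 -1.08 0.647
vertex 3.041 -1.433 0.244
endloop
endfacet
facet normal 0.306 0.287 0.908
outer loop
vertex 2.706 -1.08 0.647
vertex 2.268 -1.449 0.911
vertex 2.843 -1.679 0.79
endloop
endfacet
facet normal -0.629 -0.355 0.692
outer loop
vertex 2.268 -1.449 0.911
vertex 1.879 -1.647 0.456
vertex 2.332 -2.029 0.672
endloop
endfacet
facet normal -0.846 -0.299 -0.441
outer loop
vertex 1.879 -1.647 0.456
vertex 2.077 -1.401 -0.09
vertex 2.214 -2.0 0.053
endloop
endfacet
facet normal -0.044 0.376 -0.925
outer loop
vertex 2.077 -1.401 -0.09
vertex 2.588 -1.051 0.028
vertex 2.652 -1.631 -0.211
endloop
endfacet
facet normal 0.918 -0.359 0.171
outer loop
vertex 2.809 -2.019 0.26
vertex 3.041 -1.433 0.244
vertex 2.843 -1.679 0.79
endloop
endfacet
facet normal 0.422 -0.775 0.470
outer loop
vertex 2.809 -2.019 0.26
vertex 2.843 -1.679 0.79
vertex 2.332 -2.029 0.672
endloop
endfacet
facet normal -0.017 -0.999 -0.044
outer loop
vertex 2.809 -2.019 0.26
vertex 2.332 -2.029 0.672
vertex 2.214 -2.0 0.053
endloop
endfacet
facet normal 0.207 -0.720 -0.662
outer loop
vertex 2.809 -2.019 0.26
vertex 2.214 -2.0 0.053
vertex 2.652 -1.631 -0.211
endloop
endfacet
facet normal 0.784 -0.325 -0.529
outer loop
vertex 2.809 -2.019 0.26
vertex 2.652 -1.631 -0.211
vertex 3.041 -1.433 0.244
endloop
endfacet
facet normal 0.846 0.299 0.441
outer loop
vertex 2.843 -1.679 0.79
vertex 3.041 -1.433 0.244
vertex 2.706 -1.08 0.647
endloop
endfacet
facet normal 0.044 -0.376 0.925
outer loop
vertex 2.332 -2.029 0.672
vertex 2.843 -1.679 0.79
vertex 2.268 -1.449 0.911
endloop
endfacet
facet normal -0.667 -0.739 0.093
outer loop
vertex 2.214 -2.0 0.053
vertex 2.332 -2.029 0.672
vertex 1.879 -1.647 0.456
endloop
endfacet
facet normal -0.306 -0.287 -0.908
outer loop
vertex 2.652 -1.631 -0.211
vertex 2.214 -2.0 0.053
vertex 2.077 -1.401 -0.09
endloop
endfacet
facet normal 0.629 0.355 -0.692
outer loop
vertex 3.041 -1.433 0.244
vertex 2.652 -1.631 -0.211
vertex 2.588 -1.051 0.028
endloop
endfacet

endsolid


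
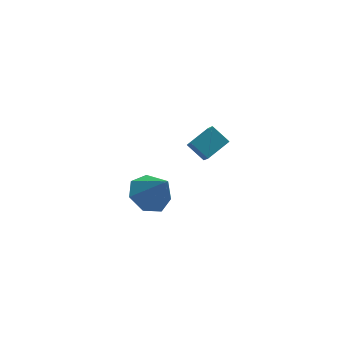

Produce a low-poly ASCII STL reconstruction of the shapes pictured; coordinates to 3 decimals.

solid 
facet normal -0.382 0.419 -0.824
outer loop
vertex -1.917 2.491 -3.385
vertex -2.875 2.579 -2.896
vertex -2.06 3.288 -2.913
endloop
endfacet
facet normal 0.984 0.081 0.161
outer loop
vertex -1.917 2.491 -3.385
vertex -2.06 3.288 -2.913
vertex -2.185 1.821 -1.404
endloop
endfacet
facet normal -0.382 0.419 -0.824
outer loop
vertex -2.06 3.288 -2.913
vertex -2.875 2.579 -2.896
vertex -2.818 3.551 -2.428
endloop
endfacet
facet normal 0.575 0.562 0.594
outer loop
vertex -2.06 3.288 -2.913
vertex -2.818 3.551 -2.428
vertex -2.185 1.821 -1.404
endloop
endfacet
facet normal -0.382 0.419 -0.824
outer loop
vertex -2.818 3.551 -2.428
vertex -2.875 2.579 -2.896
vertex -3.619 3.083 -2.295
endloop
endfacet
facet normal -0.129 0.470 0.873
outer loop
vertex -2.818 3.551 -2.428
vertex -3.619 3.083 -2.295
vertex -2.185 1.821 -1.404
endloop
endfacet
facet normal -0.381 0.419 -0.824
outer loop
vertex -3.619 3.083 -2.295
vertex -2.875 2.579 -2.896
vertex -3.86 2.235 -2.615
endloop
endfacet
facet normal -0.602 -0.127 0.789
outer loop
vertex -3.619 3.083 -2.295
vertex -3.86 2.235 -2.615
vertex -2.185 1.821 -1.404
endloop
endfacet
facet normal -0.381 0.419 -0.824
outer loop
vertex -3.86 2.235 -2.615
vertex -2.875 2.579 -2.896
vertex -3.36 1.647 -3.145
endloop
endfacet
facet normal -0.484 -0.776 0.404
outer loop
vertex -3.86 2.235 -2.615
vertex -3.36 1.647 -3.145
vertex -2.185 1.821 -1.404
endloop
endfacet
facet normal -0.381 0.419 -0.824
outer loop
vertex -3.36 1.647 -3.145
vertex -2.875 2.579 -2.896
vertex -2.495 1.76 -3.488
endloop
endfacet
facet normal 0.133 -0.991 0.009
outer loop
vertex -3.36 1.647 -3.145
vertex -2.495 1.76 -3.488
vertex -2.185 1.821 -1.404
endloop
endfacet
facet normal -0.382 0.418 -0.824
outer loop
vertex -2.495 1.76 -3.488
vertex -2.875 2.579 -2.896
vertex -1.917 2.491 -3.385
endloop
endfacet
facet normal 0.787 -0.609 -0.099
outer loop
vertex -2.495 1.76 -3.488
vertex -1.917 2.491 -3.385
vertex -2.185 1.821 -1.404
endloop
endfacet
facet normal -0.823 -0.422 -0.380
outer loop
vertex -1.091 -1.177 2.72
vertex -1.687 -0.557 3.323
vertex -1.11 -0.455 1.958
endloop
endfacet
facet normal 0.568 -0.590 -0.574
outer loop
vertex -0.073 0.077 2.437
vertex -1.091 -1.177 2.72
vertex -1.11 -0.455 1.958
endloop
endfacet
facet normal -0.823 -0.422 -0.380
outer loop
vertex -1.11 -0.455 1.958
vertex -1.687 -0.557 3.323
vertex -1.706 0.165 2.561
endloop
endfacet
facet normal -0.018 0.688 -0.725
outer loop
vertex -1.706 0.165 2.561
vertex -0.073 0.077 2.437
vertex -1.11 -0.455 1.958
endloop
endfacet
facet normal 0.018 -0.688 0.725
outer loop
vertex -1.091 -1.177 2.72
vertex -0.65 -0.025 3.802
vertex -1.687 -0.557 3.323
endloop
endfacet
facet normal 0.568 -0.590 -0.574
outer loop
vertex -0.054 -0.645 3.199
vertex -1.091 -1.177 2.72
vertex -0.073 0.077 2.437
endloop
endfacet
facet normal 0.018 -0.688 0.725
outer loop
vertex -0.054 -0.645 3.199
vertex -0.65 -0.025 3.802
vertex -1.091 -1.177 2.72
endloop
endfacet
facet normal -0.568 0.590 0.574
outer loop
vertex -1.687 -0.557 3.323
vertex -0.65 -0.025 3.802
vertex -1.706 0.165 2.561
endloop
endfacet
facet normal -0.018 0.688 -0.725
outer loop
vertex -0.669 0.697 3.04
vertex -0.073 0.077 2.437
vertex -1.706 0.165 2.561
endloop
endfacet
facet normal -0.568 0.590 0.574
outer loop
vertex -1.706 0.165 2.561
vertex -0.65 -0.025 3.802
vertex -0.669 0.697 3.04
endloop
endfacet
facet normal 0.823 0.422 0.380
outer loop
vertex -0.669 0.697 3.04
vertex -0.054 -0.645 3.199
vertex -0.073 0.077 2.437
endloop
endfacet
facet normal 0.823 0.422 0.380
outer loop
vertex -0.65 -0.025 3.802
vertex -0.054 -0.645 3.199
vertex -0.669 0.697 3.04
endloop
endfacet

endsolid


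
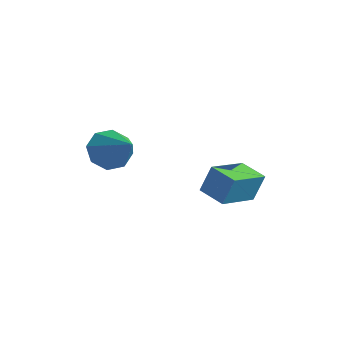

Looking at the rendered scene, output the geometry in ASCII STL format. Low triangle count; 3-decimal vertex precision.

solid 
facet normal -0.978 0.006 0.208
outer loop
vertex 2.187 2.825 -1.715
vertex 2.091 4.645 -2.217
vertex 1.917 2.463 -2.977
endloop
endfacet
facet normal 0.050 -0.963 0.265
outer loop
vertex 3.169 2.455 -3.243
vertex 2.187 2.825 -1.715
vertex 1.917 2.463 -2.977
endloop
endfacet
facet normal -0.978 0.006 0.208
outer loop
vertex 1.917 2.463 -2.977
vertex 2.091 4.645 -2.217
vertex 1.821 4.282 -3.479
endloop
endfacet
facet normal -0.202 -0.270 -0.941
outer loop
vertex 1.821 4.282 -3.479
vertex 3.169 2.455 -3.243
vertex 1.917 2.463 -2.977
endloop
endfacet
facet normal 0.202 0.270 0.941
outer loop
vertex 2.187 2.825 -1.715
vertex 3.343 4.637 -2.483
vertex 2.091 4.645 -2.217
endloop
endfacet
facet normal 0.051 -0.963 0.266
outer loop
vertex 3.439 2.818 -1.981
vertex 2.187 2.825 -1.715
vertex 3.169 2.455 -3.243
endloop
endfacet
facet normal 0.202 0.270 0.941
outer loop
vertex 3.439 2.818 -1.981
vertex 3.343 4.637 -2.483
vertex 2.187 2.825 -1.715
endloop
endfacet
facet normal -0.050 0.963 -0.266
outer loop
vertex 2.091 4.645 -2.217
vertex 3.343 4.637 -2.483
vertex 1.821 4.282 -3.479
endloop
endfacet
facet normal -0.202 -0.270 -0.941
outer loop
vertex 3.073 4.275 -3.745
vertex 3.169 2.455 -3.243
vertex 1.821 4.282 -3.479
endloop
endfacet
facet normal -0.051 0.963 -0.265
outer loop
vertex 1.821 4.282 -3.479
vertex 3.343 4.637 -2.483
vertex 3.073 4.275 -3.745
endloop
endfacet
facet normal 0.978 -0.006 -0.208
outer loop
vertex 3.073 4.275 -3.745
vertex 3.439 2.818 -1.981
vertex 3.169 2.455 -3.243
endloop
endfacet
facet normal 0.978 -0.006 -0.208
outer loop
vertex 3.343 4.637 -2.483
vertex 3.439 2.818 -1.981
vertex 3.073 4.275 -3.745
endloop
endfacet
facet normal -0.835 0.180 -0.521
outer loop
vertex 0.961 -0.592 -0.883
vertex 0.421 -0.839 -0.103
vertex 0.811 -0.006 -0.44
endloop
endfacet
facet normal 0.811 0.471 -0.348
outer loop
vertex 0.961 -0.592 -0.883
vertex 0.811 -0.006 -0.44
vertex 2.099 -1.201 0.943
endloop
endfacet
facet normal -0.835 0.180 -0.521
outer loop
vertex 0.811 -0.006 -0.44
vertex 0.421 -0.839 -0.103
vertex 0.433 0.093 0.2
endloop
endfacet
facet normal 0.545 0.815 0.196
outer loop
vertex 0.811 -0.006 -0.44
vertex 0.433 0.093 0.2
vertex 2.099 -1.201 0.943
endloop
endfacet
facet normal -0.834 0.180 -0.521
outer loop
vertex 0.433 0.093 0.2
vertex 0.421 -0.839 -0.103
vertex 0.048 -0.355 0.662
endloop
endfacet
facet normal 0.160 0.639 0.753
outer loop
vertex 0.433 0.093 0.2
vertex 0.048 -0.355 0.662
vertex 2.099 -1.201 0.943
endloop
endfacet
facet normal -0.834 0.181 -0.521
outer loop
vertex 0.048 -0.355 0.662
vertex 0.421 -0.839 -0.103
vertex -0.119 -1.086 0.676
endloop
endfacet
facet normal -0.117 0.046 0.992
outer loop
vertex 0.048 -0.355 0.662
vertex -0.119 -1.086 0.676
vertex 2.099 -1.201 0.943
endloop
endfacet
facet normal -0.834 0.180 -0.521
outer loop
vertex -0.119 -1.086 0.676
vertex 0.421 -0.839 -0.103
vertex 0.031 -1.673 0.233
endloop
endfacet
facet normal -0.125 -0.618 0.776
outer loop
vertex -0.119 -1.086 0.676
vertex 0.031 -1.673 0.233
vertex 2.099 -1.201 0.943
endloop
endfacet
facet normal -0.834 0.180 -0.521
outer loop
vertex 0.031 -1.673 0.233
vertex 0.421 -0.839 -0.103
vertex 0.41 -1.771 -0.407
endloop
endfacet
facet normal 0.141 -0.963 0.231
outer loop
vertex 0.031 -1.673 0.233
vertex 0.41 -1.771 -0.407
vertex 2.099 -1.201 0.943
endloop
endfacet
facet normal -0.834 0.180 -0.521
outer loop
vertex 0.41 -1.771 -0.407
vertex 0.421 -0.839 -0.103
vertex 0.795 -1.323 -0.869
endloop
endfacet
facet normal 0.525 -0.786 -0.325
outer loop
vertex 0.41 -1.771 -0.407
vertex 0.795 -1.323 -0.869
vertex 2.099 -1.201 0.943
endloop
endfacet
facet normal -0.835 0.180 -0.521
outer loop
vertex 0.795 -1.323 -0.869
vertex 0.421 -0.839 -0.103
vertex 0.961 -0.592 -0.883
endloop
endfacet
facet normal 0.803 -0.193 -0.565
outer loop
vertex 0.795 -1.323 -0.869
vertex 0.961 -0.592 -0.883
vertex 2.099 -1.201 0.943
endloop
endfacet

endsolid


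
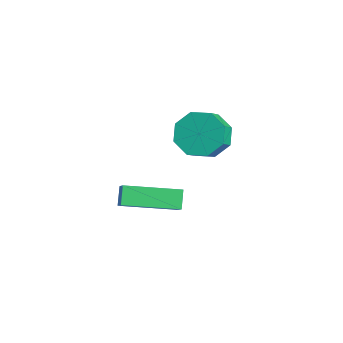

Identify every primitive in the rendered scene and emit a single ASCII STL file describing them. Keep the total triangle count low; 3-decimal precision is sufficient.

solid 
facet normal -0.604 0.353 0.714
outer loop
vertex 1.341 -2.446 2.769
vertex 2.082 -0.479 2.423
vertex 0.703 -2.312 2.163
endloop
endfacet
facet normal -0.348 -0.924 0.162
outer loop
vertex 1.198 -2.601 1.577
vertex 1.341 -2.446 2.769
vertex 0.703 -2.312 2.163
endloop
endfacet
facet normal -0.604 0.353 0.714
outer loop
vertex 0.703 -2.312 2.163
vertex 2.082 -0.479 2.423
vertex 1.444 -0.345 1.817
endloop
endfacet
facet normal -0.717 0.151 -0.680
outer loop
vertex 1.444 -0.345 1.817
vertex 1.198 -2.601 1.577
vertex 0.703 -2.312 2.163
endloop
endfacet
facet normal 0.717 -0.151 0.680
outer loop
vertex 1.341 -2.446 2.769
vertex 2.577 -0.768 1.837
vertex 2.082 -0.479 2.423
endloop
endfacet
facet normal -0.348 -0.924 0.162
outer loop
vertex 1.836 -2.735 2.183
vertex 1.341 -2.446 2.769
vertex 1.198 -2.601 1.577
endloop
endfacet
facet normal 0.717 -0.151 0.680
outer loop
vertex 1.836 -2.735 2.183
vertex 2.577 -0.768 1.837
vertex 1.341 -2.446 2.769
endloop
endfacet
facet normal 0.348 0.924 -0.162
outer loop
vertex 2.082 -0.479 2.423
vertex 2.577 -0.768 1.837
vertex 1.444 -0.345 1.817
endloop
endfacet
facet normal -0.717 0.151 -0.680
outer loop
vertex 1.939 -0.634 1.231
vertex 1.198 -2.601 1.577
vertex 1.444 -0.345 1.817
endloop
endfacet
facet normal 0.348 0.924 -0.162
outer loop
vertex 1.444 -0.345 1.817
vertex 2.577 -0.768 1.837
vertex 1.939 -0.634 1.231
endloop
endfacet
facet normal 0.604 -0.353 -0.714
outer loop
vertex 1.939 -0.634 1.231
vertex 1.836 -2.735 2.183
vertex 1.198 -2.601 1.577
endloop
endfacet
facet normal 0.604 -0.353 -0.714
outer loop
vertex 2.577 -0.768 1.837
vertex 1.836 -2.735 2.183
vertex 1.939 -0.634 1.231
endloop
endfacet
facet normal -0.528 0.542 -0.653
outer loop
vertex -1.525 3.077 0.871
vertex -2.355 2.472 1.04
vertex -1.983 3.346 1.465
endloop
endfacet
facet normal 0.625 0.769 0.133
outer loop
vertex -1.525 3.077 0.871
vertex -1.983 3.346 1.465
vertex -0.976 2.513 1.551
endloop
endfacet
facet normal 0.625 0.769 0.134
outer loop
vertex -0.976 2.513 1.551
vertex -1.983 3.346 1.465
vertex -1.434 2.782 2.144
endloop
endfacet
facet normal 0.528 -0.542 0.654
outer loop
vertex -0.976 2.513 1.551
vertex -1.434 2.782 2.144
vertex -1.805 1.908 1.72
endloop
endfacet
facet normal -0.528 0.542 -0.653
outer loop
vertex -1.983 3.346 1.465
vertex -2.355 2.472 1.04
vertex -2.658 3.103 1.809
endloop
endfacet
facet normal 0.035 0.783 0.622
outer loop
vertex -1.983 3.346 1.465
vertex -2.658 3.103 1.809
vertex -1.434 2.782 2.144
endloop
endfacet
facet normal 0.035 0.783 0.621
outer loop
vertex -1.434 2.782 2.144
vertex -2.658 3.103 1.809
vertex -2.109 2.539 2.489
endloop
endfacet
facet normal 0.529 -0.542 0.653
outer loop
vertex -1.434 2.782 2.144
vertex -2.109 2.539 2.489
vertex -1.805 1.908 1.72
endloop
endfacet
facet normal -0.528 0.543 -0.653
outer loop
vertex -2.658 3.103 1.809
vertex -2.355 2.472 1.04
vertex -3.156 2.491 1.703
endloop
endfacet
facet normal -0.575 0.339 0.745
outer loop
vertex -2.658 3.103 1.809
vertex -3.156 2.491 1.703
vertex -2.109 2.539 2.489
endloop
endfacet
facet normal -0.575 0.338 0.745
outer loop
vertex -2.109 2.539 2.489
vertex -3.156 2.491 1.703
vertex -2.606 1.927 2.383
endloop
endfacet
facet normal 0.528 -0.542 0.654
outer loop
vertex -2.109 2.539 2.489
vertex -2.606 1.927 2.383
vertex -1.805 1.908 1.72
endloop
endfacet
facet normal -0.528 0.541 -0.654
outer loop
vertex -3.156 2.491 1.703
vertex -2.355 2.472 1.04
vertex -3.184 1.867 1.209
endloop
endfacet
facet normal -0.848 -0.305 0.433
outer loop
vertex -3.156 2.491 1.703
vertex -3.184 1.867 1.209
vertex -2.606 1.927 2.383
endloop
endfacet
facet normal -0.849 -0.304 0.433
outer loop
vertex -2.606 1.927 2.383
vertex -3.184 1.867 1.209
vertex -2.635 1.303 1.889
endloop
endfacet
facet normal 0.528 -0.542 0.654
outer loop
vertex -2.606 1.927 2.383
vertex -2.635 1.303 1.889
vertex -1.805 1.908 1.72
endloop
endfacet
facet normal -0.528 0.542 -0.654
outer loop
vertex -3.184 1.867 1.209
vertex -2.355 2.472 1.04
vertex -2.726 1.598 0.616
endloop
endfacet
facet normal -0.625 -0.769 -0.134
outer loop
vertex -3.184 1.867 1.209
vertex -2.726 1.598 0.616
vertex -2.635 1.303 1.889
endloop
endfacet
facet normal -0.625 -0.769 -0.134
outer loop
vertex -2.635 1.303 1.889
vertex -2.726 1.598 0.616
vertex -2.177 1.034 1.295
endloop
endfacet
facet normal 0.528 -0.542 0.653
outer loop
vertex -2.635 1.303 1.889
vertex -2.177 1.034 1.295
vertex -1.805 1.908 1.72
endloop
endfacet
facet normal -0.529 0.542 -0.653
outer loop
vertex -2.726 1.598 0.616
vertex -2.355 2.472 1.04
vertex -2.051 1.841 0.271
endloop
endfacet
facet normal -0.036 -0.783 -0.621
outer loop
vertex -2.726 1.598 0.616
vertex -2.051 1.841 0.271
vertex -2.177 1.034 1.295
endloop
endfacet
facet normal -0.035 -0.783 -0.621
outer loop
vertex -2.177 1.034 1.295
vertex -2.051 1.841 0.271
vertex -1.502 1.277 0.951
endloop
endfacet
facet normal 0.528 -0.542 0.653
outer loop
vertex -2.177 1.034 1.295
vertex -1.502 1.277 0.951
vertex -1.805 1.908 1.72
endloop
endfacet
facet normal -0.528 0.542 -0.654
outer loop
vertex -2.051 1.841 0.271
vertex -2.355 2.472 1.04
vertex -1.554 2.453 0.377
endloop
endfacet
facet normal 0.575 -0.338 -0.745
outer loop
vertex -2.051 1.841 0.271
vertex -1.554 2.453 0.377
vertex -1.502 1.277 0.951
endloop
endfacet
facet normal 0.574 -0.338 -0.745
outer loop
vertex -1.502 1.277 0.951
vertex -1.554 2.453 0.377
vertex -1.004 1.889 1.057
endloop
endfacet
facet normal 0.528 -0.543 0.653
outer loop
vertex -1.502 1.277 0.951
vertex -1.004 1.889 1.057
vertex -1.805 1.908 1.72
endloop
endfacet
facet normal -0.528 0.542 -0.654
outer loop
vertex -1.554 2.453 0.377
vertex -2.355 2.472 1.04
vertex -1.525 3.077 0.871
endloop
endfacet
facet normal 0.848 0.304 -0.434
outer loop
vertex -1.554 2.453 0.377
vertex -1.525 3.077 0.871
vertex -1.004 1.889 1.057
endloop
endfacet
facet normal 0.849 0.304 -0.433
outer loop
vertex -1.004 1.889 1.057
vertex -1.525 3.077 0.871
vertex -0.976 2.513 1.551
endloop
endfacet
facet normal 0.528 -0.541 0.654
outer loop
vertex -1.004 1.889 1.057
vertex -0.976 2.513 1.551
vertex -1.805 1.908 1.72
endloop
endfacet

endsolid
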